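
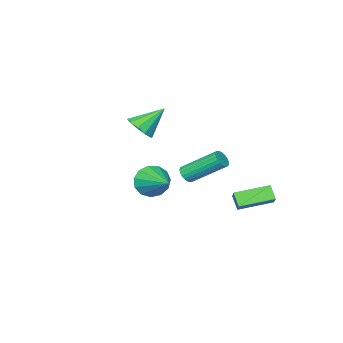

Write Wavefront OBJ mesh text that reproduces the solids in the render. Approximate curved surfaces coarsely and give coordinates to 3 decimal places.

v -3.682 1.961 0.014
v -3.254 2.459 0.569
v -3.477 2.506 -0.632
v -3.049 3.004 -0.077
v -2.171 1.016 -0.303
v -1.743 1.514 0.252
v -1.966 1.561 -0.949
v -1.538 2.059 -0.394
v -1.005 -4.168 2.905
v -0.388 -3.71 3.268
v -2.135 -3.592 4.095
v -0.619 -3.411 2.904
v -0.998 -3.401 2.54
v -1.379 -3.684 2.315
v -1.617 -4.152 2.315
v -1.622 -4.626 2.541
v -1.39 -4.926 2.906
v -1.012 -4.936 3.27
v -0.631 -4.653 3.494
v -0.392 -4.184 3.494
v 2.051 -0.04 1.78
v 2.479 -0.461 2.49
v 2.649 1.72 2.46
v 2.831 -0.43 2.102
v 2.934 -0.276 1.612
v 2.758 -0.047 1.176
v 2.356 0.184 0.93
v 1.858 0.344 0.955
v 1.421 0.382 1.241
v 1.184 0.286 1.698
v 1.222 0.086 2.181
v 1.523 -0.153 2.537
v 1.992 -0.357 2.652
v -1.58 -1.498 0.471
v -1.271 -1.128 0.252
v -2.17 0.389 1.551
v -2.48 0.018 1.769
v -1.449 -1.122 0.122
v -2.348 0.395 1.421
v -1.649 -1.181 0.052
v -2.548 0.336 1.351
v -1.838 -1.295 0.055
v -2.737 0.222 1.353
v -1.982 -1.444 0.129
v -2.881 0.073 1.428
v -2.057 -1.602 0.262
v -2.956 -0.086 1.561
v -2.049 -1.743 0.432
v -2.948 -0.226 1.731
v -1.96 -1.841 0.608
v -2.86 -0.325 1.907
v -1.806 -1.88 0.761
v -2.705 -0.364 2.059
v -1.613 -1.853 0.863
v -2.512 -0.337 2.162
v -1.414 -1.765 0.897
v -2.313 -0.248 2.196
v -1.244 -1.63 0.858
v -2.143 -0.114 2.157
v -1.132 -1.473 0.752
v -2.031 0.044 2.05
v -1.097 -1.32 0.597
v -1.997 0.197 1.896
v -1.147 -1.198 0.42
v -2.046 0.319 1.719
f 2 4 1
f 5 2 1
f 1 4 3
f 3 5 1
f 2 8 4
f 6 2 5
f 6 8 2
f 4 8 3
f 7 5 3
f 3 8 7
f 7 6 5
f 8 6 7
f 10 9 12
f 10 12 11
f 12 9 13
f 12 13 11
f 13 9 14
f 13 14 11
f 14 9 15
f 14 15 11
f 15 9 16
f 15 16 11
f 16 9 17
f 16 17 11
f 17 9 18
f 17 18 11
f 18 9 19
f 18 19 11
f 19 9 20
f 19 20 11
f 20 9 10
f 20 10 11
f 22 21 24
f 22 24 23
f 24 21 25
f 24 25 23
f 25 21 26
f 25 26 23
f 26 21 27
f 26 27 23
f 27 21 28
f 27 28 23
f 28 21 29
f 28 29 23
f 29 21 30
f 29 30 23
f 30 21 31
f 30 31 23
f 31 21 32
f 31 32 23
f 32 21 33
f 32 33 23
f 33 21 22
f 33 22 23
f 35 34 38
f 35 38 36
f 36 38 39
f 36 39 37
f 38 34 40
f 38 40 39
f 39 40 41
f 39 41 37
f 40 34 42
f 40 42 41
f 41 42 43
f 41 43 37
f 42 34 44
f 42 44 43
f 43 44 45
f 43 45 37
f 44 34 46
f 44 46 45
f 45 46 47
f 45 47 37
f 46 34 48
f 46 48 47
f 47 48 49
f 47 49 37
f 48 34 50
f 48 50 49
f 49 50 51
f 49 51 37
f 50 34 52
f 50 52 51
f 51 52 53
f 51 53 37
f 52 34 54
f 52 54 53
f 53 54 55
f 53 55 37
f 54 34 56
f 54 56 55
f 55 56 57
f 55 57 37
f 56 34 58
f 56 58 57
f 57 58 59
f 57 59 37
f 58 34 60
f 58 60 59
f 59 60 61
f 59 61 37
f 60 34 62
f 60 62 61
f 61 62 63
f 61 63 37
f 62 34 64
f 62 64 63
f 63 64 65
f 63 65 37
f 64 34 35
f 64 35 65
f 65 35 36
f 65 36 37



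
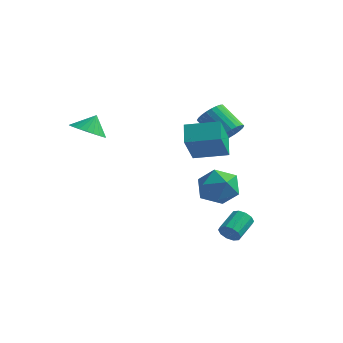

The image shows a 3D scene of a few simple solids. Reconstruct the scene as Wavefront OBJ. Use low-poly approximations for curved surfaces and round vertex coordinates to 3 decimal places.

v 1.271 2.497 0.852
v 1.714 2.247 1.496
v 0.411 2.553 2.511
v -0.031 2.803 1.868
v 1.783 2.559 1.49
v 0.481 2.866 2.505
v 1.774 2.862 1.387
v 0.472 3.169 2.403
v 1.689 3.109 1.203
v 0.386 3.416 2.218
v 1.54 3.263 0.965
v 0.237 3.57 1.981
v 1.35 3.3 0.71
v 0.047 3.607 1.726
v 1.148 3.215 0.477
v -0.154 3.522 1.493
v 0.965 3.021 0.301
v -0.338 3.328 1.317
v 0.829 2.747 0.209
v -0.474 3.053 1.224
v 0.759 2.434 0.215
v -0.543 2.741 1.23
v 0.768 2.131 0.317
v -0.534 2.438 1.333
v 0.854 1.884 0.502
v -0.449 2.191 1.517
v 1.003 1.73 0.739
v -0.3 2.037 1.755
v 1.193 1.693 0.994
v -0.11 2 2.01
v 1.394 1.778 1.227
v 0.092 2.085 2.243
v 1.578 1.972 1.403
v 0.275 2.279 2.419
v -3.417 -3.343 2.33
v -2.774 -2.803 1.864
v -3.223 -2.797 3.23
v -3.088 -2.605 1.811
v -3.452 -2.52 1.838
v -3.81 -2.56 1.939
v -4.109 -2.719 2.1
v -4.302 -2.973 2.296
v -4.36 -3.283 2.497
v -4.275 -3.603 2.673
v -4.059 -3.883 2.796
v -3.745 -4.081 2.849
v -3.382 -4.166 2.823
v -3.023 -4.127 2.721
v -2.725 -3.967 2.561
v -2.532 -3.713 2.365
v -2.473 -3.403 2.164
v -2.558 -3.083 1.988
v 3.065 -1.202 -3.987
v 3.338 -1.428 -3.49
v 3.427 -0.183 -2.975
v 3.155 0.042 -3.473
v 3.606 -1.343 -3.741
v 3.695 -0.098 -3.227
v 3.667 -1.204 -4.087
v 3.756 0.04 -3.572
v 3.499 -1.065 -4.394
v 3.588 0.18 -3.879
v 3.165 -0.978 -4.546
v 3.254 0.266 -4.031
v 2.793 -0.977 -4.485
v 2.882 0.268 -3.97
v 2.525 -1.062 -4.233
v 2.614 0.183 -3.719
v 2.464 -1.2 -3.888
v 2.553 0.044 -3.373
v 2.632 -1.34 -3.581
v 2.721 -0.095 -3.066
v 2.966 -1.426 -3.429
v 3.055 -0.182 -2.914
v 0.803 1.236 -2.73
v 1.89 1.656 -2.498
v 1.13 -0.256 -1.562
v 2.217 0.164 -1.33
v 1.259 0.741 -0.929
v 1.056 1.663 -1.651
v 1.964 -0.263 -2.409
v 1.761 0.659 -3.131
v 2.607 0.73 -2.299
v 2.171 1.35 -1.384
v 0.849 0.05 -2.676
v 0.413 0.67 -1.761
v 0.342 0.242 -0.132
v 0.496 -0.967 1.479
v -0.14 1.133 0.583
v 0.014 -0.076 2.194
v 1.986 0.876 0.186
v 2.14 -0.333 1.797
v 1.504 1.767 0.901
v 1.658 0.558 2.512
f 2 1 5
f 2 5 3
f 3 5 6
f 3 6 4
f 5 1 7
f 5 7 6
f 6 7 8
f 6 8 4
f 7 1 9
f 7 9 8
f 8 9 10
f 8 10 4
f 9 1 11
f 9 11 10
f 10 11 12
f 10 12 4
f 11 1 13
f 11 13 12
f 12 13 14
f 12 14 4
f 13 1 15
f 13 15 14
f 14 15 16
f 14 16 4
f 15 1 17
f 15 17 16
f 16 17 18
f 16 18 4
f 17 1 19
f 17 19 18
f 18 19 20
f 18 20 4
f 19 1 21
f 19 21 20
f 20 21 22
f 20 22 4
f 21 1 23
f 21 23 22
f 22 23 24
f 22 24 4
f 23 1 25
f 23 25 24
f 24 25 26
f 24 26 4
f 25 1 27
f 25 27 26
f 26 27 28
f 26 28 4
f 27 1 29
f 27 29 28
f 28 29 30
f 28 30 4
f 29 1 31
f 29 31 30
f 30 31 32
f 30 32 4
f 31 1 33
f 31 33 32
f 32 33 34
f 32 34 4
f 33 1 2
f 33 2 34
f 34 2 3
f 34 3 4
f 36 35 38
f 36 38 37
f 38 35 39
f 38 39 37
f 39 35 40
f 39 40 37
f 40 35 41
f 40 41 37
f 41 35 42
f 41 42 37
f 42 35 43
f 42 43 37
f 43 35 44
f 43 44 37
f 44 35 45
f 44 45 37
f 45 35 46
f 45 46 37
f 46 35 47
f 46 47 37
f 47 35 48
f 47 48 37
f 48 35 49
f 48 49 37
f 49 35 50
f 49 50 37
f 50 35 51
f 50 51 37
f 51 35 52
f 51 52 37
f 52 35 36
f 52 36 37
f 54 53 57
f 54 57 55
f 55 57 58
f 55 58 56
f 57 53 59
f 57 59 58
f 58 59 60
f 58 60 56
f 59 53 61
f 59 61 60
f 60 61 62
f 60 62 56
f 61 53 63
f 61 63 62
f 62 63 64
f 62 64 56
f 63 53 65
f 63 65 64
f 64 65 66
f 64 66 56
f 65 53 67
f 65 67 66
f 66 67 68
f 66 68 56
f 67 53 69
f 67 69 68
f 68 69 70
f 68 70 56
f 69 53 71
f 69 71 70
f 70 71 72
f 70 72 56
f 71 53 73
f 71 73 72
f 72 73 74
f 72 74 56
f 73 53 54
f 73 54 74
f 74 54 55
f 74 55 56
f 75 86 80
f 75 80 76
f 75 76 82
f 75 82 85
f 75 85 86
f 76 80 84
f 80 86 79
f 86 85 77
f 85 82 81
f 82 76 83
f 78 84 79
f 78 79 77
f 78 77 81
f 78 81 83
f 78 83 84
f 79 84 80
f 77 79 86
f 81 77 85
f 83 81 82
f 84 83 76
f 88 90 87
f 91 88 87
f 87 90 89
f 89 91 87
f 88 94 90
f 92 88 91
f 92 94 88
f 90 94 89
f 93 91 89
f 89 94 93
f 93 92 91
f 94 92 93



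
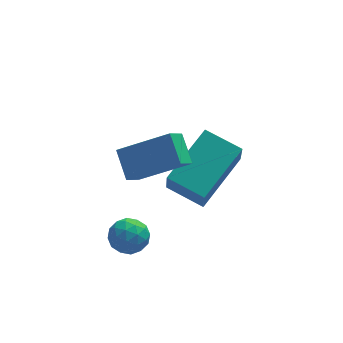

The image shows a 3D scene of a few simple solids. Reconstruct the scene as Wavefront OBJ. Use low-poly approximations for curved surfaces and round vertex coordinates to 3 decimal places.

v -1.466 0.504 0.301
v -1.546 -0.13 1.41
v -0.07 1.878 1.187
v -0.15 1.245 2.296
v -0.45 -0.285 -0.076
v -0.53 -0.918 1.033
v 0.946 1.09 0.81
v 0.866 0.456 1.919
v -3.191 -1.903 0.97
v -2.706 -2.019 1.39
v -3.334 -2.941 0.85
v -2.849 -3.057 1.27
v -3.409 -2.799 1.482
v -3.321 -2.157 1.556
v -2.719 -2.803 0.684
v -2.631 -2.161 0.758
v -2.414 -2.575 1.213
v -2.841 -2.572 1.706
v -3.199 -2.388 0.534
v -3.626 -2.385 1.027
v -2.936 -1.87 1.19
v -3.104 -3.09 1.05
v -3.434 -2.939 1.174
v -3.149 -3.007 1.421
v -3.297 -1.951 1.288
v -3.012 -2.019 1.535
v -3.426 -2.478 1.589
v -3.028 -2.941 0.705
v -2.743 -3.009 0.952
v -2.891 -1.953 0.819
v -2.606 -2.021 1.066
v -2.614 -2.482 0.651
v -2.479 -2.265 1.333
v -2.564 -2.875 1.263
v -2.487 -2.725 0.919
v -2.435 -2.348 0.962
v -2.73 -2.263 1.623
v -2.814 -2.873 1.553
v -3.144 -2.722 1.677
v -3.091 -2.345 1.721
v -2.559 -2.59 1.519
v -3.226 -2.087 0.687
v -3.31 -2.697 0.617
v -2.949 -2.615 0.519
v -2.896 -2.238 0.563
v -3.476 -2.085 0.977
v -3.561 -2.695 0.907
v -3.605 -2.612 1.278
v -3.553 -2.235 1.321
v -3.481 -2.37 0.721
v -2.991 -1.928 3.271
v -1.485 -2.309 4.181
v -3.164 -1.087 3.91
v -1.658 -1.468 4.82
v -2.562 -1.452 2.76
v -1.056 -1.833 3.67
v -2.735 -0.611 3.399
v -1.229 -0.992 4.309
f 2 4 1
f 5 2 1
f 1 4 3
f 3 5 1
f 2 8 4
f 6 2 5
f 6 8 2
f 4 8 3
f 7 5 3
f 3 8 7
f 7 6 5
f 8 6 7
f 9 46 25
f 46 20 49
f 25 49 14
f 46 49 25
f 9 25 21
f 25 14 26
f 21 26 10
f 25 26 21
f 9 21 30
f 21 10 31
f 30 31 16
f 21 31 30
f 9 30 42
f 30 16 45
f 42 45 19
f 30 45 42
f 9 42 46
f 42 19 50
f 46 50 20
f 42 50 46
f 10 26 37
f 26 14 40
f 37 40 18
f 26 40 37
f 14 49 27
f 49 20 48
f 27 48 13
f 49 48 27
f 20 50 47
f 50 19 43
f 47 43 11
f 50 43 47
f 19 45 44
f 45 16 32
f 44 32 15
f 45 32 44
f 16 31 36
f 31 10 33
f 36 33 17
f 31 33 36
f 12 38 24
f 38 18 39
f 24 39 13
f 38 39 24
f 12 24 22
f 24 13 23
f 22 23 11
f 24 23 22
f 12 22 29
f 22 11 28
f 29 28 15
f 22 28 29
f 12 29 34
f 29 15 35
f 34 35 17
f 29 35 34
f 12 34 38
f 34 17 41
f 38 41 18
f 34 41 38
f 13 39 27
f 39 18 40
f 27 40 14
f 39 40 27
f 11 23 47
f 23 13 48
f 47 48 20
f 23 48 47
f 15 28 44
f 28 11 43
f 44 43 19
f 28 43 44
f 17 35 36
f 35 15 32
f 36 32 16
f 35 32 36
f 18 41 37
f 41 17 33
f 37 33 10
f 41 33 37
f 52 54 51
f 55 52 51
f 51 54 53
f 53 55 51
f 52 58 54
f 56 52 55
f 56 58 52
f 54 58 53
f 57 55 53
f 53 58 57
f 57 56 55
f 58 56 57



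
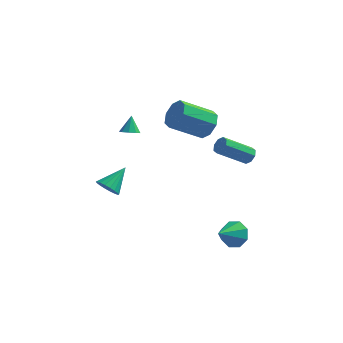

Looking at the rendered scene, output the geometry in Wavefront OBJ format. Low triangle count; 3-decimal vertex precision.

v 3.056 1.628 1.525
v 3.451 1.327 1.783
v 2.059 0.49 2.934
v 1.664 0.792 2.675
v 3.381 1.704 1.974
v 1.99 0.868 3.124
v 3.121 2.037 1.902
v 1.73 1.201 3.052
v 2.823 2.131 1.608
v 1.431 1.294 2.759
v 2.661 1.93 1.266
v 1.269 1.093 2.417
v 2.73 1.552 1.076
v 1.339 0.716 2.226
v 2.99 1.219 1.148
v 1.599 0.383 2.298
v 3.289 1.126 1.441
v 1.897 0.289 2.592
v -4.301 -0.149 -1.234
v -3.748 -0.623 -1.015
v -3.639 1.069 -0.266
v -3.617 -0.476 -1.29
v -3.621 -0.264 -1.554
v -3.76 -0.029 -1.754
v -4.005 0.182 -1.851
v -4.31 0.327 -1.826
v -4.612 0.378 -1.684
v -4.853 0.325 -1.453
v -4.984 0.178 -1.178
v -4.98 -0.034 -0.914
v -4.842 -0.268 -0.714
v -4.596 -0.479 -0.616
v -4.292 -0.625 -0.641
v -3.989 -0.676 -0.784
v 0.634 2.186 3.211
v 1.163 2.25 3.998
v -0.426 1.379 5.136
v -0.954 1.314 4.349
v 0.757 2.843 3.886
v -0.832 1.972 5.024
v 0.28 3.051 3.378
v -1.309 2.18 4.517
v 0.01 2.752 2.773
v -1.579 1.881 3.911
v 0.106 2.121 2.424
v -1.483 1.25 3.562
v 0.512 1.528 2.536
v -1.077 0.657 3.674
v 0.989 1.32 3.043
v -0.6 0.449 4.182
v 1.259 1.619 3.649
v -0.33 0.748 4.787
v 3.108 -1.772 -2.352
v 3.539 -2.347 -2.86
v 2.512 -2.928 -1.548
v 3.898 -2.158 -2.323
v 3.794 -1.743 -1.803
v 3.289 -1.344 -1.605
v 2.677 -1.196 -1.845
v 2.318 -1.385 -2.382
v 2.422 -1.801 -2.902
v 2.927 -2.199 -3.1
v -3.794 2.511 1.608
v -3.331 2.835 1.438
v -3.866 3.109 2.552
v -3.673 3.003 1.306
v -4.071 2.942 1.314
v -4.34 2.678 1.46
v -4.353 2.337 1.675
v -4.105 2.077 1.858
v -3.711 2.021 1.924
v -3.356 2.194 1.842
v -3.205 2.515 1.65
f 2 1 5
f 2 5 3
f 3 5 6
f 3 6 4
f 5 1 7
f 5 7 6
f 6 7 8
f 6 8 4
f 7 1 9
f 7 9 8
f 8 9 10
f 8 10 4
f 9 1 11
f 9 11 10
f 10 11 12
f 10 12 4
f 11 1 13
f 11 13 12
f 12 13 14
f 12 14 4
f 13 1 15
f 13 15 14
f 14 15 16
f 14 16 4
f 15 1 17
f 15 17 16
f 16 17 18
f 16 18 4
f 17 1 2
f 17 2 18
f 18 2 3
f 18 3 4
f 20 19 22
f 20 22 21
f 22 19 23
f 22 23 21
f 23 19 24
f 23 24 21
f 24 19 25
f 24 25 21
f 25 19 26
f 25 26 21
f 26 19 27
f 26 27 21
f 27 19 28
f 27 28 21
f 28 19 29
f 28 29 21
f 29 19 30
f 29 30 21
f 30 19 31
f 30 31 21
f 31 19 32
f 31 32 21
f 32 19 33
f 32 33 21
f 33 19 34
f 33 34 21
f 34 19 20
f 34 20 21
f 36 35 39
f 36 39 37
f 37 39 40
f 37 40 38
f 39 35 41
f 39 41 40
f 40 41 42
f 40 42 38
f 41 35 43
f 41 43 42
f 42 43 44
f 42 44 38
f 43 35 45
f 43 45 44
f 44 45 46
f 44 46 38
f 45 35 47
f 45 47 46
f 46 47 48
f 46 48 38
f 47 35 49
f 47 49 48
f 48 49 50
f 48 50 38
f 49 35 51
f 49 51 50
f 50 51 52
f 50 52 38
f 51 35 36
f 51 36 52
f 52 36 37
f 52 37 38
f 54 53 56
f 54 56 55
f 56 53 57
f 56 57 55
f 57 53 58
f 57 58 55
f 58 53 59
f 58 59 55
f 59 53 60
f 59 60 55
f 60 53 61
f 60 61 55
f 61 53 62
f 61 62 55
f 62 53 54
f 62 54 55
f 64 63 66
f 64 66 65
f 66 63 67
f 66 67 65
f 67 63 68
f 67 68 65
f 68 63 69
f 68 69 65
f 69 63 70
f 69 70 65
f 70 63 71
f 70 71 65
f 71 63 72
f 71 72 65
f 72 63 73
f 72 73 65
f 73 63 64
f 73 64 65



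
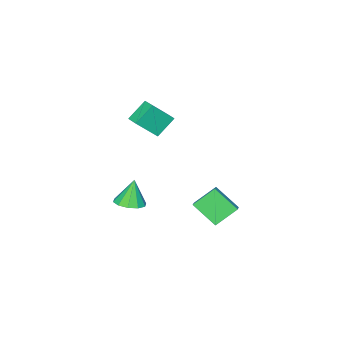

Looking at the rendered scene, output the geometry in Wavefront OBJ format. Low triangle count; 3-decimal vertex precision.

v 0.464 -0.933 1.804
v -0.659 -0.698 2.875
v 0.829 0.014 1.978
v -0.294 0.25 3.049
v 1.554 -1.59 3.091
v 0.431 -1.354 4.162
v 1.919 -0.642 3.265
v 0.796 -0.407 4.336
v -0.869 1.268 -3.98
v -2.047 1.908 -2.902
v -1.189 2.749 -5.208
v -2.367 3.388 -4.13
v -0.173 1.792 -3.53
v -1.351 2.431 -2.452
v -0.493 3.272 -4.758
v -1.671 3.912 -3.68
v 2.051 -1.087 -3.596
v 2.993 -1.075 -3.327
v 1.569 -1.153 -1.904
v 2.8 -0.501 -3.359
v 2.321 -0.152 -3.482
v 1.739 -0.159 -3.648
v 1.276 -0.521 -3.794
v 1.109 -1.099 -3.865
v 1.301 -1.672 -3.832
v 1.781 -2.022 -3.709
v 2.363 -2.014 -3.543
v 2.826 -1.653 -3.397
f 2 4 1
f 5 2 1
f 1 4 3
f 3 5 1
f 2 8 4
f 6 2 5
f 6 8 2
f 4 8 3
f 7 5 3
f 3 8 7
f 7 6 5
f 8 6 7
f 10 12 9
f 13 10 9
f 9 12 11
f 11 13 9
f 10 16 12
f 14 10 13
f 14 16 10
f 12 16 11
f 15 13 11
f 11 16 15
f 15 14 13
f 16 14 15
f 18 17 20
f 18 20 19
f 20 17 21
f 20 21 19
f 21 17 22
f 21 22 19
f 22 17 23
f 22 23 19
f 23 17 24
f 23 24 19
f 24 17 25
f 24 25 19
f 25 17 26
f 25 26 19
f 26 17 27
f 26 27 19
f 27 17 28
f 27 28 19
f 28 17 18
f 28 18 19



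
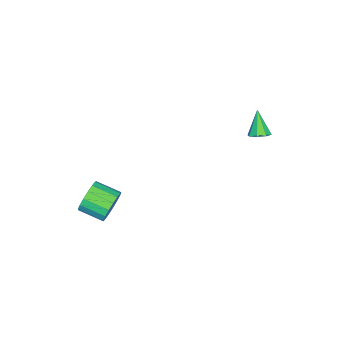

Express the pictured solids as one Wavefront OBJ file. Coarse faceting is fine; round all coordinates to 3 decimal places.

v 3.431 -2.192 -0.264
v 3.838 -1.922 0.528
v 3.915 -3.238 0.936
v 3.509 -3.508 0.144
v 3.403 -1.918 0.624
v 3.48 -3.234 1.032
v 2.975 -1.976 0.517
v 3.052 -3.292 0.925
v 2.651 -2.084 0.231
v 2.729 -3.4 0.639
v 2.507 -2.217 -0.169
v 2.584 -3.533 0.24
v 2.574 -2.344 -0.59
v 2.651 -3.659 -0.182
v 2.837 -2.436 -0.937
v 2.914 -3.752 -0.528
v 3.237 -2.472 -1.129
v 3.314 -3.788 -0.721
v 3.681 -2.444 -1.124
v 3.758 -3.76 -0.715
v 4.068 -2.359 -0.921
v 4.145 -3.674 -0.513
v 4.309 -2.235 -0.568
v 4.387 -3.551 -0.16
v 4.349 -2.101 -0.145
v 4.427 -3.417 0.263
v 4.179 -1.989 0.25
v 4.256 -3.304 0.658
v -3.09 2.729 1.803
v -2.615 2.369 1.932
v -3.77 2.291 3.077
v -2.566 2.799 2.107
v -2.823 3.189 2.103
v -3.237 3.309 1.923
v -3.565 3.09 1.673
v -3.614 2.659 1.499
v -3.356 2.27 1.502
v -2.942 2.15 1.682
f 2 1 5
f 2 5 3
f 3 5 6
f 3 6 4
f 5 1 7
f 5 7 6
f 6 7 8
f 6 8 4
f 7 1 9
f 7 9 8
f 8 9 10
f 8 10 4
f 9 1 11
f 9 11 10
f 10 11 12
f 10 12 4
f 11 1 13
f 11 13 12
f 12 13 14
f 12 14 4
f 13 1 15
f 13 15 14
f 14 15 16
f 14 16 4
f 15 1 17
f 15 17 16
f 16 17 18
f 16 18 4
f 17 1 19
f 17 19 18
f 18 19 20
f 18 20 4
f 19 1 21
f 19 21 20
f 20 21 22
f 20 22 4
f 21 1 23
f 21 23 22
f 22 23 24
f 22 24 4
f 23 1 25
f 23 25 24
f 24 25 26
f 24 26 4
f 25 1 27
f 25 27 26
f 26 27 28
f 26 28 4
f 27 1 2
f 27 2 28
f 28 2 3
f 28 3 4
f 30 29 32
f 30 32 31
f 32 29 33
f 32 33 31
f 33 29 34
f 33 34 31
f 34 29 35
f 34 35 31
f 35 29 36
f 35 36 31
f 36 29 37
f 36 37 31
f 37 29 38
f 37 38 31
f 38 29 30
f 38 30 31



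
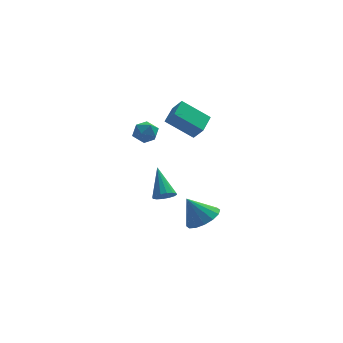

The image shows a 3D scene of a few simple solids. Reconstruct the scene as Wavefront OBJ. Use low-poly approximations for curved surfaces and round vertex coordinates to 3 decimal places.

v -0.462 -3.021 -1.297
v -0.208 -2.632 -1.677
v -0.638 -1.719 -0.083
v -0.512 -2.617 -1.738
v -0.803 -2.71 -1.681
v -1.002 -2.887 -1.52
v -1.056 -3.099 -1.301
v -0.951 -3.291 -1.08
v -0.715 -3.41 -0.917
v -0.411 -3.425 -0.857
v -0.12 -3.332 -0.914
v 0.079 -3.156 -1.074
v 0.133 -2.943 -1.294
v 0.028 -2.752 -1.515
v 1.425 -2.736 -3.171
v 2.09 -3.197 -2.674
v 0.655 -2.484 -1.909
v 2.237 -2.727 -2.678
v 2.166 -2.26 -2.814
v 1.896 -1.921 -3.046
v 1.501 -1.799 -3.312
v 1.084 -1.929 -3.54
v 0.76 -2.275 -3.669
v 0.613 -2.744 -3.665
v 0.684 -3.211 -3.528
v 0.953 -3.551 -3.296
v 1.349 -3.672 -3.031
v 1.765 -3.543 -2.803
v -1.482 -2.145 2.163
v -1.012 -1.793 2.532
v -1.528 -2.927 2.968
v -1.058 -2.575 3.337
v -1.696 -2.317 3.252
v -1.668 -1.834 2.755
v -0.872 -2.886 2.745
v -0.844 -2.403 2.248
v -0.635 -2.251 2.892
v -1.144 -1.899 3.205
v -1.396 -2.821 2.295
v -1.905 -2.469 2.608
v -0.34 -2.162 3.293
v 0.055 -2.539 3.957
v 0.171 -1.126 3.577
v 0.566 -1.503 4.242
v 0.974 -2.537 2.298
v 1.369 -2.914 2.963
v 1.485 -1.501 2.583
v 1.88 -1.878 3.247
f 2 1 4
f 2 4 3
f 4 1 5
f 4 5 3
f 5 1 6
f 5 6 3
f 6 1 7
f 6 7 3
f 7 1 8
f 7 8 3
f 8 1 9
f 8 9 3
f 9 1 10
f 9 10 3
f 10 1 11
f 10 11 3
f 11 1 12
f 11 12 3
f 12 1 13
f 12 13 3
f 13 1 14
f 13 14 3
f 14 1 2
f 14 2 3
f 16 15 18
f 16 18 17
f 18 15 19
f 18 19 17
f 19 15 20
f 19 20 17
f 20 15 21
f 20 21 17
f 21 15 22
f 21 22 17
f 22 15 23
f 22 23 17
f 23 15 24
f 23 24 17
f 24 15 25
f 24 25 17
f 25 15 26
f 25 26 17
f 26 15 27
f 26 27 17
f 27 15 28
f 27 28 17
f 28 15 16
f 28 16 17
f 29 40 34
f 29 34 30
f 29 30 36
f 29 36 39
f 29 39 40
f 30 34 38
f 34 40 33
f 40 39 31
f 39 36 35
f 36 30 37
f 32 38 33
f 32 33 31
f 32 31 35
f 32 35 37
f 32 37 38
f 33 38 34
f 31 33 40
f 35 31 39
f 37 35 36
f 38 37 30
f 42 44 41
f 45 42 41
f 41 44 43
f 43 45 41
f 42 48 44
f 46 42 45
f 46 48 42
f 44 48 43
f 47 45 43
f 43 48 47
f 47 46 45
f 48 46 47



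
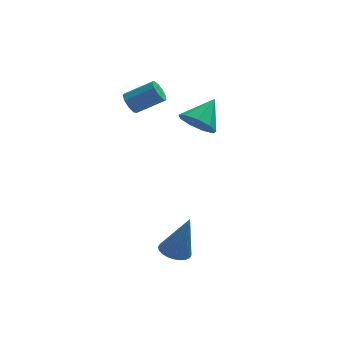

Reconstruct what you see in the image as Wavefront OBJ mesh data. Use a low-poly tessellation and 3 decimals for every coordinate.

v 0.684 1.739 1.946
v 0.976 1.893 1.469
v 2.228 1.835 2.218
v 1.936 1.681 2.694
v 0.869 2.216 1.673
v 2.121 2.158 2.421
v 0.676 2.316 2.004
v 1.928 2.258 2.753
v 0.486 2.146 2.309
v 1.738 2.088 3.057
v 0.389 1.785 2.443
v 1.641 1.727 3.191
v 0.43 1.403 2.345
v 1.682 1.345 3.093
v 0.59 1.178 2.06
v 1.842 1.12 2.808
v 0.794 1.215 1.721
v 2.046 1.158 2.47
v 0.946 1.498 1.488
v 2.198 1.44 2.237
v 2 -3.936 -3.376
v 2.366 -3.342 -3.505
v 2.62 -3.904 -1.464
v 2.121 -3.239 -3.427
v 1.858 -3.242 -3.342
v 1.616 -3.35 -3.261
v 1.433 -3.548 -3.198
v 1.335 -3.805 -3.162
v 1.339 -4.082 -3.159
v 1.444 -4.337 -3.188
v 1.633 -4.531 -3.247
v 1.878 -4.634 -3.324
v 2.142 -4.631 -3.41
v 2.383 -4.523 -3.49
v 2.567 -4.325 -3.553
v 2.664 -4.068 -3.589
v 2.66 -3.791 -3.593
v 2.555 -3.536 -3.563
v 3.441 0.768 1.1
v 3.745 1.211 0.354
v 4.299 1.692 2
v 3.222 1.487 0.569
v 2.802 1.426 1.033
v 2.68 1.057 1.528
v 2.914 0.553 1.823
v 3.395 0.149 1.779
v 3.897 0.035 1.418
v 4.186 0.263 0.907
v 4.126 0.728 0.487
f 2 1 5
f 2 5 3
f 3 5 6
f 3 6 4
f 5 1 7
f 5 7 6
f 6 7 8
f 6 8 4
f 7 1 9
f 7 9 8
f 8 9 10
f 8 10 4
f 9 1 11
f 9 11 10
f 10 11 12
f 10 12 4
f 11 1 13
f 11 13 12
f 12 13 14
f 12 14 4
f 13 1 15
f 13 15 14
f 14 15 16
f 14 16 4
f 15 1 17
f 15 17 16
f 16 17 18
f 16 18 4
f 17 1 19
f 17 19 18
f 18 19 20
f 18 20 4
f 19 1 2
f 19 2 20
f 20 2 3
f 20 3 4
f 22 21 24
f 22 24 23
f 24 21 25
f 24 25 23
f 25 21 26
f 25 26 23
f 26 21 27
f 26 27 23
f 27 21 28
f 27 28 23
f 28 21 29
f 28 29 23
f 29 21 30
f 29 30 23
f 30 21 31
f 30 31 23
f 31 21 32
f 31 32 23
f 32 21 33
f 32 33 23
f 33 21 34
f 33 34 23
f 34 21 35
f 34 35 23
f 35 21 36
f 35 36 23
f 36 21 37
f 36 37 23
f 37 21 38
f 37 38 23
f 38 21 22
f 38 22 23
f 40 39 42
f 40 42 41
f 42 39 43
f 42 43 41
f 43 39 44
f 43 44 41
f 44 39 45
f 44 45 41
f 45 39 46
f 45 46 41
f 46 39 47
f 46 47 41
f 47 39 48
f 47 48 41
f 48 39 49
f 48 49 41
f 49 39 40
f 49 40 41



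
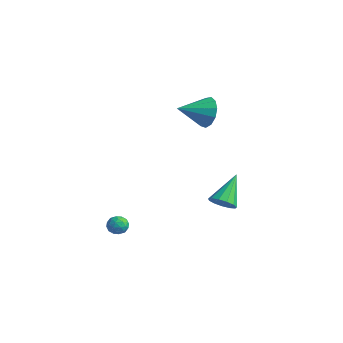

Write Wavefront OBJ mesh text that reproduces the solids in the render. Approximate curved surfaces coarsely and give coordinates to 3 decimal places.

v -0.281 3.029 -4.376
v 0.357 2.797 -3.898
v -0.859 4.511 -2.884
v 0.517 3.138 -4.175
v 0.423 3.445 -4.516
v 0.106 3.62 -4.812
v -0.334 3.607 -4.97
v -0.757 3.411 -4.939
v -1.03 3.093 -4.729
v -1.064 2.756 -4.407
v -0.851 2.505 -4.075
v -0.456 2.421 -3.839
v -0.006 2.53 -3.773
v -0.833 2.38 2.581
v -0.42 1.938 1.723
v -1.347 0.74 3.179
v 0.011 1.951 2.128
v 0.174 2.1 2.677
v 0.017 2.338 3.195
v -0.41 2.59 3.518
v -0.972 2.775 3.544
v -1.489 2.834 3.264
v -1.799 2.75 2.766
v -1.802 2.548 2.21
v -1.497 2.293 1.772
v -0.982 2.065 1.59
v -0.427 -3.276 -4.072
v -0.148 -3.62 -3.623
v -1.292 -3.8 -3.937
v -1.013 -4.144 -3.488
v -1.137 -3.534 -3.386
v -0.602 -3.21 -3.47
v -0.838 -4.21 -4.09
v -0.303 -3.886 -4.174
v -0.402 -4.197 -3.634
v -0.587 -3.779 -3.199
v -0.853 -3.641 -4.361
v -1.038 -3.223 -3.926
v -0.211 -3.402 -3.86
v -1.229 -4.018 -3.7
v -1.301 -3.659 -3.641
v -1.138 -3.862 -3.377
v -0.478 -3.161 -3.77
v -0.315 -3.363 -3.506
v -0.896 -3.312 -3.367
v -1.125 -4.057 -4.054
v -0.962 -4.259 -3.79
v -0.302 -3.558 -4.183
v -0.139 -3.761 -3.919
v -0.544 -4.108 -4.193
v -0.197 -3.943 -3.602
v -0.706 -4.252 -3.522
v -0.602 -4.29 -3.876
v -0.288 -4.1 -3.925
v -0.306 -3.698 -3.346
v -0.814 -4.006 -3.267
v -0.887 -3.647 -3.207
v -0.573 -3.457 -3.256
v -0.455 -4.037 -3.353
v -0.626 -3.414 -4.293
v -1.134 -3.722 -4.214
v -0.867 -3.963 -4.304
v -0.553 -3.773 -4.353
v -0.734 -3.168 -4.038
v -1.243 -3.477 -3.958
v -1.152 -3.32 -3.635
v -0.838 -3.13 -3.684
v -0.985 -3.383 -4.207
f 2 1 4
f 2 4 3
f 4 1 5
f 4 5 3
f 5 1 6
f 5 6 3
f 6 1 7
f 6 7 3
f 7 1 8
f 7 8 3
f 8 1 9
f 8 9 3
f 9 1 10
f 9 10 3
f 10 1 11
f 10 11 3
f 11 1 12
f 11 12 3
f 12 1 13
f 12 13 3
f 13 1 2
f 13 2 3
f 15 14 17
f 15 17 16
f 17 14 18
f 17 18 16
f 18 14 19
f 18 19 16
f 19 14 20
f 19 20 16
f 20 14 21
f 20 21 16
f 21 14 22
f 21 22 16
f 22 14 23
f 22 23 16
f 23 14 24
f 23 24 16
f 24 14 25
f 24 25 16
f 25 14 26
f 25 26 16
f 26 14 15
f 26 15 16
f 27 64 43
f 64 38 67
f 43 67 32
f 64 67 43
f 27 43 39
f 43 32 44
f 39 44 28
f 43 44 39
f 27 39 48
f 39 28 49
f 48 49 34
f 39 49 48
f 27 48 60
f 48 34 63
f 60 63 37
f 48 63 60
f 27 60 64
f 60 37 68
f 64 68 38
f 60 68 64
f 28 44 55
f 44 32 58
f 55 58 36
f 44 58 55
f 32 67 45
f 67 38 66
f 45 66 31
f 67 66 45
f 38 68 65
f 68 37 61
f 65 61 29
f 68 61 65
f 37 63 62
f 63 34 50
f 62 50 33
f 63 50 62
f 34 49 54
f 49 28 51
f 54 51 35
f 49 51 54
f 30 56 42
f 56 36 57
f 42 57 31
f 56 57 42
f 30 42 40
f 42 31 41
f 40 41 29
f 42 41 40
f 30 40 47
f 40 29 46
f 47 46 33
f 40 46 47
f 30 47 52
f 47 33 53
f 52 53 35
f 47 53 52
f 30 52 56
f 52 35 59
f 56 59 36
f 52 59 56
f 31 57 45
f 57 36 58
f 45 58 32
f 57 58 45
f 29 41 65
f 41 31 66
f 65 66 38
f 41 66 65
f 33 46 62
f 46 29 61
f 62 61 37
f 46 61 62
f 35 53 54
f 53 33 50
f 54 50 34
f 53 50 54
f 36 59 55
f 59 35 51
f 55 51 28
f 59 51 55



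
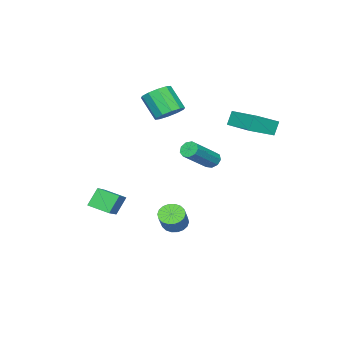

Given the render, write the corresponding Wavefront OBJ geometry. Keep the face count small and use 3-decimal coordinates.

v -4.293 3.389 1.954
v -4.648 3.445 2.801
v -3.585 5.142 2.135
v -3.939 5.198 2.982
v -2.901 2.762 2.578
v -3.255 2.818 3.425
v -2.192 4.515 2.759
v -2.547 4.571 3.606
v -0.884 3.202 0.86
v -0.597 3.051 0.441
v 1.11 2.846 1.68
v 0.824 2.998 2.1
v -0.581 3.411 0.478
v 1.126 3.206 1.718
v -0.707 3.673 0.694
v 1.001 3.469 1.934
v -0.915 3.716 0.988
v 0.792 3.511 2.228
v -1.109 3.518 1.222
v 0.599 3.313 2.462
v -1.197 3.172 1.287
v 0.511 2.967 2.526
v -1.139 2.84 1.152
v 0.569 2.636 2.391
v -0.961 2.678 0.88
v 0.746 2.474 2.12
v -0.747 2.761 0.6
v 0.96 2.557 1.839
v 0.877 -2.134 -1.909
v 2.518 -1.34 -1.018
v 0.553 -1.033 -2.294
v 2.195 -0.239 -1.402
v 1.505 -2.301 -2.918
v 3.147 -1.507 -2.026
v 1.182 -1.2 -3.302
v 2.823 -0.406 -2.411
v -0.404 1.311 -3.797
v 0.092 0.873 -4.054
v 0.94 1.25 -3.06
v 0.444 1.689 -2.803
v 0.151 1.143 -4.207
v 0.999 1.52 -3.213
v 0.1 1.446 -4.278
v 0.948 1.824 -3.285
v -0.051 1.723 -4.255
v 0.797 2.101 -3.261
v -0.272 1.918 -4.141
v 0.577 2.296 -3.147
v -0.518 1.993 -3.958
v 0.33 2.371 -2.964
v -0.743 1.933 -3.744
v 0.105 2.31 -2.75
v -0.9 1.75 -3.54
v -0.052 2.127 -2.546
v -0.959 1.48 -3.387
v -0.111 1.857 -2.393
v -0.908 1.176 -3.315
v -0.06 1.554 -2.322
v -0.757 0.899 -3.339
v 0.091 1.277 -2.345
v -0.537 0.704 -3.453
v 0.312 1.082 -2.459
v -0.29 0.629 -3.636
v 0.558 1.007 -2.642
v -0.065 0.69 -3.85
v 0.783 1.067 -2.856
v -3.564 -1.219 2.305
v -2.717 -1.097 2.512
v -2.89 -2.119 3.821
v -3.736 -2.241 3.615
v -3.009 -0.718 2.769
v -3.182 -1.739 4.079
v -3.513 -0.53 2.85
v -3.686 -1.551 4.159
v -4.037 -0.605 2.722
v -4.209 -1.627 4.032
v -4.379 -0.915 2.435
v -4.552 -1.937 3.745
v -4.41 -1.341 2.099
v -4.583 -2.363 3.408
v -4.118 -1.721 1.841
v -4.291 -2.742 3.151
v -3.614 -1.909 1.761
v -3.787 -2.93 3.07
v -3.091 -1.833 1.888
v -3.263 -2.855 3.198
v -2.748 -1.523 2.175
v -2.921 -2.545 3.485
f 2 4 1
f 5 2 1
f 1 4 3
f 3 5 1
f 2 8 4
f 6 2 5
f 6 8 2
f 4 8 3
f 7 5 3
f 3 8 7
f 7 6 5
f 8 6 7
f 10 9 13
f 10 13 11
f 11 13 14
f 11 14 12
f 13 9 15
f 13 15 14
f 14 15 16
f 14 16 12
f 15 9 17
f 15 17 16
f 16 17 18
f 16 18 12
f 17 9 19
f 17 19 18
f 18 19 20
f 18 20 12
f 19 9 21
f 19 21 20
f 20 21 22
f 20 22 12
f 21 9 23
f 21 23 22
f 22 23 24
f 22 24 12
f 23 9 25
f 23 25 24
f 24 25 26
f 24 26 12
f 25 9 27
f 25 27 26
f 26 27 28
f 26 28 12
f 27 9 10
f 27 10 28
f 28 10 11
f 28 11 12
f 30 32 29
f 33 30 29
f 29 32 31
f 31 33 29
f 30 36 32
f 34 30 33
f 34 36 30
f 32 36 31
f 35 33 31
f 31 36 35
f 35 34 33
f 36 34 35
f 38 37 41
f 38 41 39
f 39 41 42
f 39 42 40
f 41 37 43
f 41 43 42
f 42 43 44
f 42 44 40
f 43 37 45
f 43 45 44
f 44 45 46
f 44 46 40
f 45 37 47
f 45 47 46
f 46 47 48
f 46 48 40
f 47 37 49
f 47 49 48
f 48 49 50
f 48 50 40
f 49 37 51
f 49 51 50
f 50 51 52
f 50 52 40
f 51 37 53
f 51 53 52
f 52 53 54
f 52 54 40
f 53 37 55
f 53 55 54
f 54 55 56
f 54 56 40
f 55 37 57
f 55 57 56
f 56 57 58
f 56 58 40
f 57 37 59
f 57 59 58
f 58 59 60
f 58 60 40
f 59 37 61
f 59 61 60
f 60 61 62
f 60 62 40
f 61 37 63
f 61 63 62
f 62 63 64
f 62 64 40
f 63 37 65
f 63 65 64
f 64 65 66
f 64 66 40
f 65 37 38
f 65 38 66
f 66 38 39
f 66 39 40
f 68 67 71
f 68 71 69
f 69 71 72
f 69 72 70
f 71 67 73
f 71 73 72
f 72 73 74
f 72 74 70
f 73 67 75
f 73 75 74
f 74 75 76
f 74 76 70
f 75 67 77
f 75 77 76
f 76 77 78
f 76 78 70
f 77 67 79
f 77 79 78
f 78 79 80
f 78 80 70
f 79 67 81
f 79 81 80
f 80 81 82
f 80 82 70
f 81 67 83
f 81 83 82
f 82 83 84
f 82 84 70
f 83 67 85
f 83 85 84
f 84 85 86
f 84 86 70
f 85 67 87
f 85 87 86
f 86 87 88
f 86 88 70
f 87 67 68
f 87 68 88
f 88 68 69
f 88 69 70



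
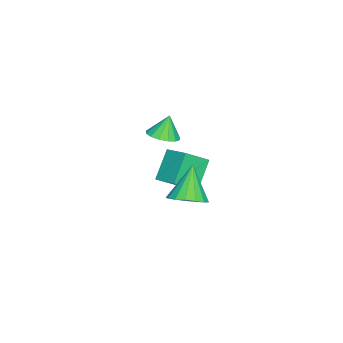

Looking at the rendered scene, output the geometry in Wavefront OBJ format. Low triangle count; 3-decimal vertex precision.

v 4.373 3.868 0.112
v 5.103 4.004 0.62
v 3.367 3.752 1.588
v 4.952 4.401 0.548
v 4.668 4.676 0.376
v 4.317 4.765 0.144
v 3.978 4.649 -0.096
v 3.73 4.354 -0.288
v 3.629 3.947 -0.389
v 3.699 3.523 -0.374
v 3.923 3.177 -0.249
v 4.25 2.989 -0.041
v 4.605 3.003 0.203
v 4.907 3.215 0.425
v 5.087 3.576 0.576
v -1.306 0.798 -0.405
v -0.635 0.472 -0.115
v -1.694 0.982 0.705
v -0.55 0.876 -0.153
v -0.668 1.258 -0.258
v -0.957 1.518 -0.402
v -1.339 1.584 -0.547
v -1.712 1.44 -0.654
v -1.977 1.123 -0.694
v -2.061 0.72 -0.656
v -1.943 0.337 -0.551
v -1.654 0.078 -0.407
v -1.272 0.011 -0.262
v -0.899 0.155 -0.155
v 0.825 2.285 -1.94
v 1.608 1.476 -1.143
v -0.277 2.434 -0.707
v 0.507 1.624 0.09
v 1.473 3.356 -1.49
v 2.257 2.546 -0.693
v 0.372 3.504 -0.257
v 1.155 2.695 0.54
f 2 1 4
f 2 4 3
f 4 1 5
f 4 5 3
f 5 1 6
f 5 6 3
f 6 1 7
f 6 7 3
f 7 1 8
f 7 8 3
f 8 1 9
f 8 9 3
f 9 1 10
f 9 10 3
f 10 1 11
f 10 11 3
f 11 1 12
f 11 12 3
f 12 1 13
f 12 13 3
f 13 1 14
f 13 14 3
f 14 1 15
f 14 15 3
f 15 1 2
f 15 2 3
f 17 16 19
f 17 19 18
f 19 16 20
f 19 20 18
f 20 16 21
f 20 21 18
f 21 16 22
f 21 22 18
f 22 16 23
f 22 23 18
f 23 16 24
f 23 24 18
f 24 16 25
f 24 25 18
f 25 16 26
f 25 26 18
f 26 16 27
f 26 27 18
f 27 16 28
f 27 28 18
f 28 16 29
f 28 29 18
f 29 16 17
f 29 17 18
f 31 33 30
f 34 31 30
f 30 33 32
f 32 34 30
f 31 37 33
f 35 31 34
f 35 37 31
f 33 37 32
f 36 34 32
f 32 37 36
f 36 35 34
f 37 35 36



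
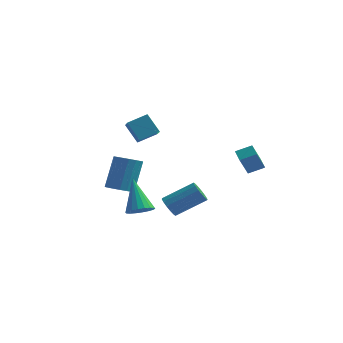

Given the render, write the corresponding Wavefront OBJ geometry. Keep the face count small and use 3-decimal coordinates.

v -1.303 0.621 -3.519
v -0.959 0.718 -4.097
v 0.527 1.516 -3.079
v 0.183 1.419 -2.501
v -1.147 1.012 -4.053
v 0.339 1.81 -3.035
v -1.377 1.202 -3.866
v 0.109 1.999 -2.847
v -1.587 1.235 -3.585
v -0.101 2.033 -2.567
v -1.721 1.104 -3.287
v -0.235 1.902 -2.269
v -1.743 0.844 -3.051
v -0.257 1.642 -2.033
v -1.647 0.524 -2.941
v -0.161 1.322 -1.923
v -1.459 0.23 -2.985
v 0.027 1.028 -1.967
v -1.229 0.041 -3.173
v 0.257 0.838 -2.154
v -1.019 0.007 -3.453
v 0.467 0.805 -2.435
v -0.885 0.138 -3.751
v 0.601 0.936 -2.733
v -0.863 0.398 -3.987
v 0.623 1.196 -2.969
v 2.769 1.299 -0.725
v 2.486 0.667 0.492
v 2.333 1.983 -0.471
v 2.05 1.351 0.746
v 3.57 1.669 -0.346
v 3.287 1.037 0.871
v 3.134 2.353 -0.092
v 2.851 1.721 1.125
v -1.592 -3.045 -2.018
v -0.887 -2.962 -1.747
v -2.368 -1.975 -0.322
v -0.926 -2.686 -1.939
v -1.098 -2.482 -2.147
v -1.367 -2.389 -2.329
v -1.681 -2.426 -2.449
v -1.978 -2.585 -2.484
v -2.197 -2.836 -2.427
v -2.297 -3.128 -2.288
v -2.257 -3.403 -2.096
v -2.086 -3.608 -1.889
v -1.816 -3.701 -1.707
v -1.502 -3.664 -1.586
v -1.206 -3.504 -1.551
v -0.986 -3.254 -1.609
v -3.742 -0.163 -2.211
v -3.142 0.267 -2.493
v -2.978 1.233 -0.671
v -3.578 0.803 -0.389
v -3.448 0.473 -2.576
v -3.284 1.44 -0.753
v -3.821 0.534 -2.574
v -3.657 1.501 -0.751
v -4.176 0.435 -2.49
v -4.012 1.402 -0.667
v -4.432 0.199 -2.342
v -4.268 1.166 -0.519
v -4.529 -0.12 -2.164
v -4.365 0.847 -0.341
v -4.446 -0.449 -1.997
v -4.283 0.518 -0.174
v -4.202 -0.713 -1.879
v -4.038 0.254 -0.056
v -3.852 -0.85 -1.837
v -3.689 0.117 -0.014
v -3.477 -0.831 -1.881
v -3.314 0.136 -0.058
v -3.163 -0.658 -2.001
v -2.999 0.309 -0.178
v -2.981 -0.372 -2.169
v -2.817 0.595 -0.346
v -2.974 -0.039 -2.347
v -2.81 0.928 -0.524
v -1.554 -3.176 3.025
v -2.297 -2.881 4.012
v -2.028 -2.161 2.364
v -2.772 -1.867 3.351
v -0.728 -2.513 3.449
v -1.472 -2.219 4.436
v -1.203 -1.499 2.788
v -1.946 -1.204 3.775
f 2 1 5
f 2 5 3
f 3 5 6
f 3 6 4
f 5 1 7
f 5 7 6
f 6 7 8
f 6 8 4
f 7 1 9
f 7 9 8
f 8 9 10
f 8 10 4
f 9 1 11
f 9 11 10
f 10 11 12
f 10 12 4
f 11 1 13
f 11 13 12
f 12 13 14
f 12 14 4
f 13 1 15
f 13 15 14
f 14 15 16
f 14 16 4
f 15 1 17
f 15 17 16
f 16 17 18
f 16 18 4
f 17 1 19
f 17 19 18
f 18 19 20
f 18 20 4
f 19 1 21
f 19 21 20
f 20 21 22
f 20 22 4
f 21 1 23
f 21 23 22
f 22 23 24
f 22 24 4
f 23 1 25
f 23 25 24
f 24 25 26
f 24 26 4
f 25 1 2
f 25 2 26
f 26 2 3
f 26 3 4
f 28 30 27
f 31 28 27
f 27 30 29
f 29 31 27
f 28 34 30
f 32 28 31
f 32 34 28
f 30 34 29
f 33 31 29
f 29 34 33
f 33 32 31
f 34 32 33
f 36 35 38
f 36 38 37
f 38 35 39
f 38 39 37
f 39 35 40
f 39 40 37
f 40 35 41
f 40 41 37
f 41 35 42
f 41 42 37
f 42 35 43
f 42 43 37
f 43 35 44
f 43 44 37
f 44 35 45
f 44 45 37
f 45 35 46
f 45 46 37
f 46 35 47
f 46 47 37
f 47 35 48
f 47 48 37
f 48 35 49
f 48 49 37
f 49 35 50
f 49 50 37
f 50 35 36
f 50 36 37
f 52 51 55
f 52 55 53
f 53 55 56
f 53 56 54
f 55 51 57
f 55 57 56
f 56 57 58
f 56 58 54
f 57 51 59
f 57 59 58
f 58 59 60
f 58 60 54
f 59 51 61
f 59 61 60
f 60 61 62
f 60 62 54
f 61 51 63
f 61 63 62
f 62 63 64
f 62 64 54
f 63 51 65
f 63 65 64
f 64 65 66
f 64 66 54
f 65 51 67
f 65 67 66
f 66 67 68
f 66 68 54
f 67 51 69
f 67 69 68
f 68 69 70
f 68 70 54
f 69 51 71
f 69 71 70
f 70 71 72
f 70 72 54
f 71 51 73
f 71 73 72
f 72 73 74
f 72 74 54
f 73 51 75
f 73 75 74
f 74 75 76
f 74 76 54
f 75 51 77
f 75 77 76
f 76 77 78
f 76 78 54
f 77 51 52
f 77 52 78
f 78 52 53
f 78 53 54
f 80 82 79
f 83 80 79
f 79 82 81
f 81 83 79
f 80 86 82
f 84 80 83
f 84 86 80
f 82 86 81
f 85 83 81
f 81 86 85
f 85 84 83
f 86 84 85



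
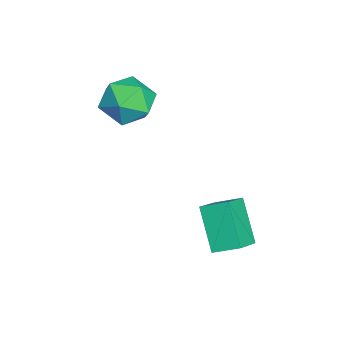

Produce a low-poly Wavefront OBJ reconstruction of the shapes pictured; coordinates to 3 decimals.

v -4.602 -3.565 -0.057
v -3.607 -3.117 -0.526
v -3.573 -4.383 1.346
v -2.578 -3.935 0.877
v -3.375 -3.212 1.38
v -4.011 -2.707 0.513
v -3.169 -4.793 0.307
v -3.805 -4.288 -0.56
v -2.721 -3.876 -0.301
v -2.849 -2.899 0.362
v -4.331 -4.601 0.458
v -4.459 -3.624 1.121
v -0.021 -0.884 -2.443
v 0.113 0.138 -1.98
v -1.158 -0.394 -3.197
v -1.025 0.628 -2.733
v 1.185 -0.368 -3.927
v 1.318 0.654 -3.463
v 0.047 0.122 -4.68
v 0.181 1.144 -4.217
f 1 12 6
f 1 6 2
f 1 2 8
f 1 8 11
f 1 11 12
f 2 6 10
f 6 12 5
f 12 11 3
f 11 8 7
f 8 2 9
f 4 10 5
f 4 5 3
f 4 3 7
f 4 7 9
f 4 9 10
f 5 10 6
f 3 5 12
f 7 3 11
f 9 7 8
f 10 9 2
f 14 16 13
f 17 14 13
f 13 16 15
f 15 17 13
f 14 20 16
f 18 14 17
f 18 20 14
f 16 20 15
f 19 17 15
f 15 20 19
f 19 18 17
f 20 18 19



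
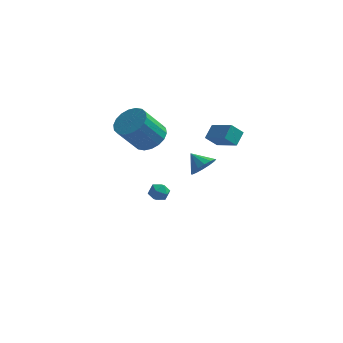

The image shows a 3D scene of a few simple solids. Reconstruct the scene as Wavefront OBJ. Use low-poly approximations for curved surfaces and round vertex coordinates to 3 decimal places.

v 3.722 -3.76 4.179
v 3.906 -3.008 4.763
v 2.503 -3.026 3.617
v 2.687 -2.273 4.201
v 4.273 -3.367 3.499
v 4.457 -2.614 4.083
v 3.054 -2.632 2.937
v 3.238 -1.88 3.521
v -1.525 0.681 1.064
v -0.59 0.19 1.287
v -1.459 -0.733 2.899
v -2.395 -0.241 2.676
v -0.559 0.598 1.538
v -1.428 -0.324 3.15
v -0.719 1.023 1.695
v -1.588 0.101 3.307
v -1.038 1.381 1.728
v -1.907 0.458 3.339
v -1.455 1.6 1.628
v -2.324 0.677 3.24
v -1.885 1.637 1.417
v -2.754 0.714 3.029
v -2.244 1.484 1.137
v -3.113 0.562 2.748
v -2.461 1.173 0.841
v -3.33 0.25 2.453
v -2.492 0.764 0.59
v -3.361 -0.158 2.202
v -2.332 0.339 0.433
v -3.201 -0.583 2.045
v -2.013 -0.018 0.401
v -2.882 -0.941 2.012
v -1.596 -0.237 0.5
v -2.465 -1.16 2.112
v -1.166 -0.274 0.711
v -2.035 -1.197 2.323
v -0.807 -0.122 0.992
v -1.676 -1.044 2.603
v 2.727 -4.177 2.11
v 3.267 -3.671 2.465
v 1.933 -3.803 2.79
v 3.1 -3.447 2.146
v 2.833 -3.418 1.817
v 2.537 -3.592 1.567
v 2.293 -3.923 1.463
v 2.165 -4.322 1.532
v 2.187 -4.682 1.756
v 2.355 -4.906 2.075
v 2.622 -4.935 2.404
v 2.917 -4.761 2.654
v 3.162 -4.43 2.758
v 3.29 -4.031 2.689
v -1.154 1.751 -4.06
v -0.633 1.576 -3.654
v -1.747 0.904 -3.666
v -1.226 0.729 -3.26
v -1.574 1.305 -3.14
v -1.208 1.828 -3.383
v -1.172 0.652 -3.937
v -0.806 1.175 -4.18
v -0.644 0.896 -3.577
v -0.893 1.3 -3.085
v -1.487 1.18 -4.235
v -1.736 1.584 -3.743
f 2 4 1
f 5 2 1
f 1 4 3
f 3 5 1
f 2 8 4
f 6 2 5
f 6 8 2
f 4 8 3
f 7 5 3
f 3 8 7
f 7 6 5
f 8 6 7
f 10 9 13
f 10 13 11
f 11 13 14
f 11 14 12
f 13 9 15
f 13 15 14
f 14 15 16
f 14 16 12
f 15 9 17
f 15 17 16
f 16 17 18
f 16 18 12
f 17 9 19
f 17 19 18
f 18 19 20
f 18 20 12
f 19 9 21
f 19 21 20
f 20 21 22
f 20 22 12
f 21 9 23
f 21 23 22
f 22 23 24
f 22 24 12
f 23 9 25
f 23 25 24
f 24 25 26
f 24 26 12
f 25 9 27
f 25 27 26
f 26 27 28
f 26 28 12
f 27 9 29
f 27 29 28
f 28 29 30
f 28 30 12
f 29 9 31
f 29 31 30
f 30 31 32
f 30 32 12
f 31 9 33
f 31 33 32
f 32 33 34
f 32 34 12
f 33 9 35
f 33 35 34
f 34 35 36
f 34 36 12
f 35 9 37
f 35 37 36
f 36 37 38
f 36 38 12
f 37 9 10
f 37 10 38
f 38 10 11
f 38 11 12
f 40 39 42
f 40 42 41
f 42 39 43
f 42 43 41
f 43 39 44
f 43 44 41
f 44 39 45
f 44 45 41
f 45 39 46
f 45 46 41
f 46 39 47
f 46 47 41
f 47 39 48
f 47 48 41
f 48 39 49
f 48 49 41
f 49 39 50
f 49 50 41
f 50 39 51
f 50 51 41
f 51 39 52
f 51 52 41
f 52 39 40
f 52 40 41
f 53 64 58
f 53 58 54
f 53 54 60
f 53 60 63
f 53 63 64
f 54 58 62
f 58 64 57
f 64 63 55
f 63 60 59
f 60 54 61
f 56 62 57
f 56 57 55
f 56 55 59
f 56 59 61
f 56 61 62
f 57 62 58
f 55 57 64
f 59 55 63
f 61 59 60
f 62 61 54



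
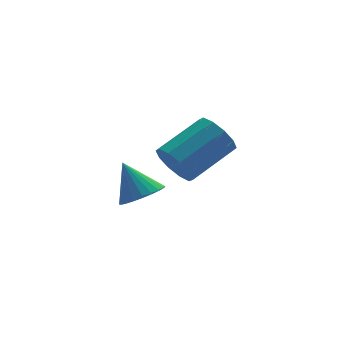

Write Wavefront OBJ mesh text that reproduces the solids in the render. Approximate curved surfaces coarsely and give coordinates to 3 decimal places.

v 0.627 2.153 -4.122
v 1.321 1.792 -3.658
v 0.173 2.987 -2.798
v 1.471 2.085 -3.791
v 1.493 2.388 -3.974
v 1.383 2.656 -4.18
v 1.158 2.847 -4.377
v 0.852 2.932 -4.536
v 0.511 2.898 -4.631
v 0.188 2.752 -4.649
v -0.068 2.513 -4.587
v -0.218 2.221 -4.454
v -0.24 1.917 -4.271
v -0.129 1.65 -4.065
v 0.096 1.459 -3.867
v 0.402 1.374 -3.709
v 0.742 1.407 -3.614
v 1.065 1.554 -3.595
v 0.589 -1.272 -0.535
v 1.027 -1.518 -1.27
v 2.79 -0.973 -0.4
v 2.351 -0.728 0.335
v 0.89 -0.988 -1.323
v 2.652 -0.443 -0.453
v 0.637 -0.566 -1.075
v 2.4 -0.022 -0.205
v 0.366 -0.415 -0.621
v 2.129 0.13 0.249
v 0.18 -0.591 -0.134
v 1.943 -0.046 0.736
v 0.15 -1.027 0.2
v 1.913 -0.482 1.07
v 0.288 -1.557 0.253
v 2.05 -1.012 1.123
v 0.54 -1.978 0.005
v 2.303 -1.434 0.875
v 0.811 -2.13 -0.449
v 2.574 -1.585 0.421
v 0.997 -1.954 -0.936
v 2.76 -1.409 -0.066
f 2 1 4
f 2 4 3
f 4 1 5
f 4 5 3
f 5 1 6
f 5 6 3
f 6 1 7
f 6 7 3
f 7 1 8
f 7 8 3
f 8 1 9
f 8 9 3
f 9 1 10
f 9 10 3
f 10 1 11
f 10 11 3
f 11 1 12
f 11 12 3
f 12 1 13
f 12 13 3
f 13 1 14
f 13 14 3
f 14 1 15
f 14 15 3
f 15 1 16
f 15 16 3
f 16 1 17
f 16 17 3
f 17 1 18
f 17 18 3
f 18 1 2
f 18 2 3
f 20 19 23
f 20 23 21
f 21 23 24
f 21 24 22
f 23 19 25
f 23 25 24
f 24 25 26
f 24 26 22
f 25 19 27
f 25 27 26
f 26 27 28
f 26 28 22
f 27 19 29
f 27 29 28
f 28 29 30
f 28 30 22
f 29 19 31
f 29 31 30
f 30 31 32
f 30 32 22
f 31 19 33
f 31 33 32
f 32 33 34
f 32 34 22
f 33 19 35
f 33 35 34
f 34 35 36
f 34 36 22
f 35 19 37
f 35 37 36
f 36 37 38
f 36 38 22
f 37 19 39
f 37 39 38
f 38 39 40
f 38 40 22
f 39 19 20
f 39 20 40
f 40 20 21
f 40 21 22



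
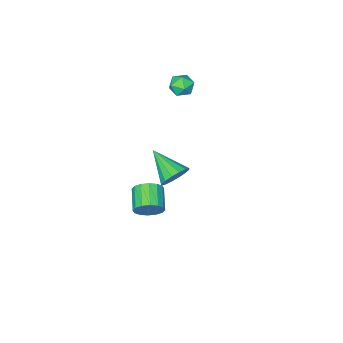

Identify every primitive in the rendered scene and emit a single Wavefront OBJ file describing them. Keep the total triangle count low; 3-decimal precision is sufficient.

v -2.905 -2.223 2.244
v -2.474 -2.216 2.879
v -3.086 -3.444 2.381
v -2.655 -3.437 3.016
v -3.342 -3.094 3.014
v -3.23 -2.34 2.93
v -2.33 -3.32 2.33
v -2.218 -2.566 2.246
v -2.119 -2.894 2.933
v -2.744 -2.754 3.355
v -2.816 -2.906 1.905
v -3.441 -2.766 2.327
v 2.989 3.775 3.09
v 3.323 3.402 2.415
v 3.051 2.125 4.03
v 3.664 3.546 2.644
v 3.823 3.751 2.993
v 3.76 3.962 3.368
v 3.49 4.123 3.668
v 3.085 4.191 3.813
v 2.656 4.147 3.765
v 2.315 4.004 3.535
v 2.155 3.799 3.186
v 2.219 3.588 2.812
v 2.489 3.427 2.512
v 2.893 3.359 2.366
v 1.376 -0.387 -3.742
v 1.854 -0.356 -3.052
v 1.082 -1.422 -2.468
v 0.604 -1.453 -3.158
v 1.528 -0.078 -2.975
v 0.756 -1.144 -2.392
v 1.162 0.117 -3.105
v 0.389 -0.949 -2.521
v 0.853 0.177 -3.404
v 0.08 -0.889 -2.821
v 0.684 0.086 -3.795
v -0.089 -0.98 -3.211
v 0.701 -0.132 -4.171
v -0.072 -1.198 -3.587
v 0.898 -0.418 -4.432
v 0.126 -1.484 -3.848
v 1.224 -0.696 -4.508
v 0.452 -1.762 -3.925
v 1.591 -0.891 -4.379
v 0.818 -1.957 -3.795
v 1.9 -0.951 -4.079
v 1.127 -2.017 -3.496
v 2.069 -0.86 -3.689
v 1.296 -1.926 -3.105
v 2.052 -0.642 -3.313
v 1.279 -1.708 -2.729
f 1 12 6
f 1 6 2
f 1 2 8
f 1 8 11
f 1 11 12
f 2 6 10
f 6 12 5
f 12 11 3
f 11 8 7
f 8 2 9
f 4 10 5
f 4 5 3
f 4 3 7
f 4 7 9
f 4 9 10
f 5 10 6
f 3 5 12
f 7 3 11
f 9 7 8
f 10 9 2
f 14 13 16
f 14 16 15
f 16 13 17
f 16 17 15
f 17 13 18
f 17 18 15
f 18 13 19
f 18 19 15
f 19 13 20
f 19 20 15
f 20 13 21
f 20 21 15
f 21 13 22
f 21 22 15
f 22 13 23
f 22 23 15
f 23 13 24
f 23 24 15
f 24 13 25
f 24 25 15
f 25 13 26
f 25 26 15
f 26 13 14
f 26 14 15
f 28 27 31
f 28 31 29
f 29 31 32
f 29 32 30
f 31 27 33
f 31 33 32
f 32 33 34
f 32 34 30
f 33 27 35
f 33 35 34
f 34 35 36
f 34 36 30
f 35 27 37
f 35 37 36
f 36 37 38
f 36 38 30
f 37 27 39
f 37 39 38
f 38 39 40
f 38 40 30
f 39 27 41
f 39 41 40
f 40 41 42
f 40 42 30
f 41 27 43
f 41 43 42
f 42 43 44
f 42 44 30
f 43 27 45
f 43 45 44
f 44 45 46
f 44 46 30
f 45 27 47
f 45 47 46
f 46 47 48
f 46 48 30
f 47 27 49
f 47 49 48
f 48 49 50
f 48 50 30
f 49 27 51
f 49 51 50
f 50 51 52
f 50 52 30
f 51 27 28
f 51 28 52
f 52 28 29
f 52 29 30



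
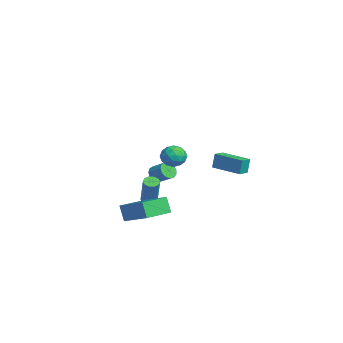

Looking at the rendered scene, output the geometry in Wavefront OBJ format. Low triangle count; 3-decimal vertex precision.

v 1.517 2.865 -1.488
v 1.444 3.033 -0.465
v 0.967 3.47 -1.628
v 0.893 3.638 -0.604
v 2.947 4.142 -1.596
v 2.873 4.31 -0.572
v 2.396 4.747 -1.735
v 2.323 4.915 -0.712
v 2.682 0.384 0.359
v 3.29 0.894 0.565
v 3.57 -0.554 0.055
v 4.178 -0.044 0.261
v 3.681 -0.344 0.84
v 3.133 0.236 1.028
v 3.727 0.104 -0.408
v 3.179 0.684 -0.22
v 3.937 0.721 0.09
v 3.908 0.444 0.862
v 2.952 -0.104 -0.242
v 2.923 -0.381 0.53
v 2.908 0.721 0.489
v 3.952 -0.381 0.131
v 3.66 -0.558 0.472
v 4.018 -0.258 0.593
v 2.815 0.335 0.761
v 3.173 0.634 0.882
v 3.403 -0.093 1.044
v 3.687 -0.294 -0.262
v 4.045 0.005 -0.141
v 2.842 0.598 0.027
v 3.2 0.898 0.148
v 3.457 0.433 -0.424
v 3.646 0.919 0.331
v 4.168 0.368 0.152
v 3.903 0.455 -0.241
v 3.58 0.796 -0.131
v 3.629 0.757 0.784
v 4.151 0.205 0.605
v 3.859 0.029 0.946
v 3.536 0.37 1.056
v 4.009 0.655 0.505
v 2.709 0.135 0.015
v 3.231 -0.417 -0.164
v 3.324 -0.03 -0.436
v 3.001 0.311 -0.326
v 2.692 -0.028 0.468
v 3.214 -0.579 0.289
v 3.28 -0.456 0.751
v 2.957 -0.115 0.861
v 2.851 -0.315 0.115
v 0.338 -0.64 -4.27
v 0.731 -0.85 -4.498
v 1.794 -0.909 -2.619
v 1.402 -0.7 -2.39
v 0.766 -0.543 -4.509
v 1.83 -0.602 -2.63
v 0.639 -0.273 -4.428
v 1.702 -0.333 -2.549
v 0.396 -0.144 -4.287
v 1.46 -0.203 -2.408
v 0.132 -0.204 -4.139
v 1.195 -0.264 -2.26
v -0.054 -0.431 -4.041
v 1.009 -0.49 -2.162
v -0.09 -0.738 -4.03
v 0.974 -0.797 -2.151
v 0.038 -1.007 -4.111
v 1.101 -1.067 -2.232
v 0.28 -1.137 -4.252
v 1.344 -1.196 -2.373
v 0.545 -1.076 -4.4
v 1.608 -1.136 -2.521
v 4.015 -2.798 -4.305
v 3.597 -2.975 -3.249
v 2.726 -1.144 -4.539
v 2.307 -1.321 -3.482
v 5.253 -1.739 -3.638
v 4.834 -1.916 -2.581
v 3.963 -0.085 -3.871
v 3.545 -0.262 -2.815
v -4.079 0.689 -3.992
v -3.601 0.389 -4.314
v -2.843 0.99 -3.75
v -3.321 1.291 -3.428
v -3.688 0.685 -4.512
v -2.93 1.286 -3.947
v -3.9 0.982 -4.544
v -3.142 1.583 -3.98
v -4.168 1.186 -4.402
v -3.41 1.787 -3.837
v -4.408 1.233 -4.129
v -3.65 1.834 -3.565
v -4.544 1.107 -3.813
v -3.786 1.708 -3.249
v -4.532 0.848 -3.554
v -3.774 1.45 -2.989
v -4.376 0.539 -3.434
v -3.618 1.141 -2.869
v -4.126 0.278 -3.491
v -3.368 0.879 -2.927
v -3.861 0.147 -3.707
v -3.103 0.749 -3.143
v -3.665 0.189 -4.014
v -2.907 0.79 -3.45
f 2 4 1
f 5 2 1
f 1 4 3
f 3 5 1
f 2 8 4
f 6 2 5
f 6 8 2
f 4 8 3
f 7 5 3
f 3 8 7
f 7 6 5
f 8 6 7
f 9 46 25
f 46 20 49
f 25 49 14
f 46 49 25
f 9 25 21
f 25 14 26
f 21 26 10
f 25 26 21
f 9 21 30
f 21 10 31
f 30 31 16
f 21 31 30
f 9 30 42
f 30 16 45
f 42 45 19
f 30 45 42
f 9 42 46
f 42 19 50
f 46 50 20
f 42 50 46
f 10 26 37
f 26 14 40
f 37 40 18
f 26 40 37
f 14 49 27
f 49 20 48
f 27 48 13
f 49 48 27
f 20 50 47
f 50 19 43
f 47 43 11
f 50 43 47
f 19 45 44
f 45 16 32
f 44 32 15
f 45 32 44
f 16 31 36
f 31 10 33
f 36 33 17
f 31 33 36
f 12 38 24
f 38 18 39
f 24 39 13
f 38 39 24
f 12 24 22
f 24 13 23
f 22 23 11
f 24 23 22
f 12 22 29
f 22 11 28
f 29 28 15
f 22 28 29
f 12 29 34
f 29 15 35
f 34 35 17
f 29 35 34
f 12 34 38
f 34 17 41
f 38 41 18
f 34 41 38
f 13 39 27
f 39 18 40
f 27 40 14
f 39 40 27
f 11 23 47
f 23 13 48
f 47 48 20
f 23 48 47
f 15 28 44
f 28 11 43
f 44 43 19
f 28 43 44
f 17 35 36
f 35 15 32
f 36 32 16
f 35 32 36
f 18 41 37
f 41 17 33
f 37 33 10
f 41 33 37
f 52 51 55
f 52 55 53
f 53 55 56
f 53 56 54
f 55 51 57
f 55 57 56
f 56 57 58
f 56 58 54
f 57 51 59
f 57 59 58
f 58 59 60
f 58 60 54
f 59 51 61
f 59 61 60
f 60 61 62
f 60 62 54
f 61 51 63
f 61 63 62
f 62 63 64
f 62 64 54
f 63 51 65
f 63 65 64
f 64 65 66
f 64 66 54
f 65 51 67
f 65 67 66
f 66 67 68
f 66 68 54
f 67 51 69
f 67 69 68
f 68 69 70
f 68 70 54
f 69 51 71
f 69 71 70
f 70 71 72
f 70 72 54
f 71 51 52
f 71 52 72
f 72 52 53
f 72 53 54
f 74 76 73
f 77 74 73
f 73 76 75
f 75 77 73
f 74 80 76
f 78 74 77
f 78 80 74
f 76 80 75
f 79 77 75
f 75 80 79
f 79 78 77
f 80 78 79
f 82 81 85
f 82 85 83
f 83 85 86
f 83 86 84
f 85 81 87
f 85 87 86
f 86 87 88
f 86 88 84
f 87 81 89
f 87 89 88
f 88 89 90
f 88 90 84
f 89 81 91
f 89 91 90
f 90 91 92
f 90 92 84
f 91 81 93
f 91 93 92
f 92 93 94
f 92 94 84
f 93 81 95
f 93 95 94
f 94 95 96
f 94 96 84
f 95 81 97
f 95 97 96
f 96 97 98
f 96 98 84
f 97 81 99
f 97 99 98
f 98 99 100
f 98 100 84
f 99 81 101
f 99 101 100
f 100 101 102
f 100 102 84
f 101 81 103
f 101 103 102
f 102 103 104
f 102 104 84
f 103 81 82
f 103 82 104
f 104 82 83
f 104 83 84



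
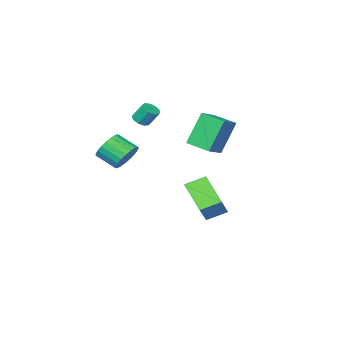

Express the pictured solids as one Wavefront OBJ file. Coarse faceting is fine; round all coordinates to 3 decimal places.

v 3.413 -2.652 0.404
v 4.248 -2.513 -0.028
v 4.802 -3.57 0.704
v 3.967 -3.708 1.136
v 4.279 -2.278 0.288
v 4.833 -3.335 1.02
v 4.16 -2.108 0.624
v 4.714 -3.164 1.356
v 3.912 -2.031 0.922
v 4.466 -3.088 1.654
v 3.578 -2.062 1.13
v 4.132 -3.119 1.862
v 3.215 -2.194 1.213
v 3.769 -3.251 1.945
v 2.887 -2.406 1.156
v 3.441 -3.463 1.888
v 2.649 -2.66 0.969
v 3.203 -3.717 1.701
v 2.544 -2.913 0.684
v 3.098 -3.97 1.416
v 2.589 -3.12 0.351
v 3.142 -4.177 1.083
v 2.776 -3.247 0.027
v 3.33 -4.304 0.759
v 3.073 -3.27 -0.232
v 3.627 -4.327 0.5
v 3.43 -3.187 -0.381
v 3.984 -4.244 0.351
v 3.783 -3.011 -0.394
v 4.337 -4.067 0.338
v 4.072 -2.773 -0.269
v 4.626 -3.829 0.463
v 1.151 0.693 1.858
v 0.26 0.804 3.833
v 0.771 2.132 1.605
v -0.12 2.244 3.58
v 2.22 1.056 2.32
v 1.329 1.168 4.295
v 1.84 2.496 2.067
v 0.949 2.607 4.042
v 2.274 -2.992 2.838
v 2.671 -3.256 3.131
v 2.364 -2.711 4.036
v 1.966 -2.448 3.742
v 2.811 -2.932 2.983
v 2.504 -2.387 3.888
v 2.699 -2.635 2.767
v 2.392 -2.091 3.672
v 2.389 -2.506 2.584
v 2.081 -1.962 3.489
v 2.024 -2.605 2.52
v 1.717 -2.06 3.424
v 1.776 -2.884 2.604
v 1.469 -2.34 3.509
v 1.761 -3.215 2.797
v 1.454 -2.67 3.702
v 1.986 -3.441 3.01
v 1.678 -2.896 3.915
v 2.345 -3.457 3.142
v 2.038 -2.912 4.046
v -1.615 -0.331 -4.101
v -1.859 -2.069 -2.808
v -0.567 0.474 -2.821
v -0.812 -1.264 -1.528
v -0.548 -0.876 -4.632
v -0.793 -2.614 -3.339
v 0.499 -0.071 -3.352
v 0.255 -1.809 -2.059
f 2 1 5
f 2 5 3
f 3 5 6
f 3 6 4
f 5 1 7
f 5 7 6
f 6 7 8
f 6 8 4
f 7 1 9
f 7 9 8
f 8 9 10
f 8 10 4
f 9 1 11
f 9 11 10
f 10 11 12
f 10 12 4
f 11 1 13
f 11 13 12
f 12 13 14
f 12 14 4
f 13 1 15
f 13 15 14
f 14 15 16
f 14 16 4
f 15 1 17
f 15 17 16
f 16 17 18
f 16 18 4
f 17 1 19
f 17 19 18
f 18 19 20
f 18 20 4
f 19 1 21
f 19 21 20
f 20 21 22
f 20 22 4
f 21 1 23
f 21 23 22
f 22 23 24
f 22 24 4
f 23 1 25
f 23 25 24
f 24 25 26
f 24 26 4
f 25 1 27
f 25 27 26
f 26 27 28
f 26 28 4
f 27 1 29
f 27 29 28
f 28 29 30
f 28 30 4
f 29 1 31
f 29 31 30
f 30 31 32
f 30 32 4
f 31 1 2
f 31 2 32
f 32 2 3
f 32 3 4
f 34 36 33
f 37 34 33
f 33 36 35
f 35 37 33
f 34 40 36
f 38 34 37
f 38 40 34
f 36 40 35
f 39 37 35
f 35 40 39
f 39 38 37
f 40 38 39
f 42 41 45
f 42 45 43
f 43 45 46
f 43 46 44
f 45 41 47
f 45 47 46
f 46 47 48
f 46 48 44
f 47 41 49
f 47 49 48
f 48 49 50
f 48 50 44
f 49 41 51
f 49 51 50
f 50 51 52
f 50 52 44
f 51 41 53
f 51 53 52
f 52 53 54
f 52 54 44
f 53 41 55
f 53 55 54
f 54 55 56
f 54 56 44
f 55 41 57
f 55 57 56
f 56 57 58
f 56 58 44
f 57 41 59
f 57 59 58
f 58 59 60
f 58 60 44
f 59 41 42
f 59 42 60
f 60 42 43
f 60 43 44
f 62 64 61
f 65 62 61
f 61 64 63
f 63 65 61
f 62 68 64
f 66 62 65
f 66 68 62
f 64 68 63
f 67 65 63
f 63 68 67
f 67 66 65
f 68 66 67



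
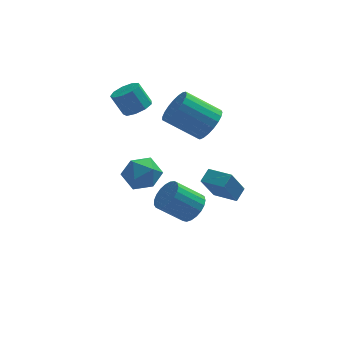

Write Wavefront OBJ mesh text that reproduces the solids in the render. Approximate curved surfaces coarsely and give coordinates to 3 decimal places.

v 1.926 2.411 0.69
v 2.439 2.035 1.514
v 0.726 2.374 2.734
v 0.214 2.749 1.91
v 2.535 2.457 1.532
v 0.822 2.796 2.752
v 2.526 2.87 1.405
v 0.813 3.209 2.625
v 2.414 3.204 1.154
v 0.701 3.543 2.374
v 2.217 3.4 0.823
v 0.504 3.739 2.043
v 1.97 3.426 0.469
v 0.257 3.765 1.689
v 1.715 3.276 0.153
v 0.002 3.615 1.373
v 1.497 2.976 -0.07
v -0.216 3.315 1.15
v 1.353 2.579 -0.161
v -0.36 2.918 1.059
v 1.309 2.152 -0.106
v -0.404 2.491 1.114
v 1.371 1.77 0.088
v -0.342 2.109 1.307
v 1.529 1.499 0.385
v -0.184 1.838 1.605
v 1.756 1.386 0.735
v 0.043 1.725 1.955
v 2.012 1.449 1.078
v 0.299 1.788 2.297
v 2.254 1.679 1.353
v 0.541 2.018 2.573
v -2.239 -2.2 1.525
v -1.336 -2.519 1.906
v -2.224 -3.461 0.434
v -1.321 -3.78 0.815
v -2.177 -3.86 1.383
v -2.186 -3.081 2.057
v -1.374 -2.899 0.283
v -1.383 -2.12 0.957
v -0.801 -2.95 1.138
v -1.297 -3.545 1.818
v -2.263 -2.435 0.522
v -2.759 -3.03 1.202
v -1.559 2.95 1.739
v -0.895 2.726 2.145
v -1.496 3.006 3.286
v -2.161 3.23 2.881
v -0.87 3.266 2.025
v -1.472 3.547 3.166
v -1.168 3.658 1.771
v -1.77 3.939 2.912
v -1.649 3.719 1.503
v -2.251 4 2.644
v -2.088 3.42 1.345
v -2.69 3.7 2.486
v -2.28 2.901 1.372
v -2.881 3.181 2.513
v -2.134 2.404 1.571
v -2.735 2.685 2.712
v -1.719 2.163 1.848
v -2.321 2.444 2.99
v -1.23 2.29 2.075
v -1.831 2.571 3.216
v 0.901 0.166 -3.788
v 1.48 -0.02 -3.111
v 0.158 -0.073 -1.995
v -0.421 0.114 -2.672
v 1.47 0.359 -3.104
v 0.149 0.306 -1.989
v 1.362 0.704 -3.216
v 0.04 0.651 -2.101
v 1.174 0.956 -3.426
v -0.147 0.903 -2.311
v 0.939 1.071 -3.699
v -0.383 1.018 -2.584
v 0.697 1.031 -3.988
v -0.624 0.978 -2.872
v 0.491 0.84 -4.241
v -0.831 0.787 -3.126
v 0.355 0.534 -4.417
v -0.966 0.481 -3.301
v 0.314 0.163 -4.483
v -1.008 0.11 -3.368
v 0.374 -0.206 -4.429
v -0.947 -0.259 -3.314
v 0.525 -0.512 -4.265
v -0.796 -0.564 -3.149
v 0.741 -0.7 -4.017
v -0.58 -0.752 -2.902
v 0.985 -0.738 -3.73
v -0.336 -0.791 -2.615
v 1.214 -0.62 -3.453
v -0.107 -0.673 -2.338
v 1.389 -0.366 -3.234
v 0.068 -0.419 -2.119
v 1.592 -2.599 -0.836
v 0.909 -3.187 0.605
v 2.013 -2.041 -0.409
v 1.33 -2.629 1.033
v 2.57 -3.431 -0.713
v 1.887 -4.019 0.729
v 2.991 -2.873 -0.285
v 2.308 -3.461 1.156
f 2 1 5
f 2 5 3
f 3 5 6
f 3 6 4
f 5 1 7
f 5 7 6
f 6 7 8
f 6 8 4
f 7 1 9
f 7 9 8
f 8 9 10
f 8 10 4
f 9 1 11
f 9 11 10
f 10 11 12
f 10 12 4
f 11 1 13
f 11 13 12
f 12 13 14
f 12 14 4
f 13 1 15
f 13 15 14
f 14 15 16
f 14 16 4
f 15 1 17
f 15 17 16
f 16 17 18
f 16 18 4
f 17 1 19
f 17 19 18
f 18 19 20
f 18 20 4
f 19 1 21
f 19 21 20
f 20 21 22
f 20 22 4
f 21 1 23
f 21 23 22
f 22 23 24
f 22 24 4
f 23 1 25
f 23 25 24
f 24 25 26
f 24 26 4
f 25 1 27
f 25 27 26
f 26 27 28
f 26 28 4
f 27 1 29
f 27 29 28
f 28 29 30
f 28 30 4
f 29 1 31
f 29 31 30
f 30 31 32
f 30 32 4
f 31 1 2
f 31 2 32
f 32 2 3
f 32 3 4
f 33 44 38
f 33 38 34
f 33 34 40
f 33 40 43
f 33 43 44
f 34 38 42
f 38 44 37
f 44 43 35
f 43 40 39
f 40 34 41
f 36 42 37
f 36 37 35
f 36 35 39
f 36 39 41
f 36 41 42
f 37 42 38
f 35 37 44
f 39 35 43
f 41 39 40
f 42 41 34
f 46 45 49
f 46 49 47
f 47 49 50
f 47 50 48
f 49 45 51
f 49 51 50
f 50 51 52
f 50 52 48
f 51 45 53
f 51 53 52
f 52 53 54
f 52 54 48
f 53 45 55
f 53 55 54
f 54 55 56
f 54 56 48
f 55 45 57
f 55 57 56
f 56 57 58
f 56 58 48
f 57 45 59
f 57 59 58
f 58 59 60
f 58 60 48
f 59 45 61
f 59 61 60
f 60 61 62
f 60 62 48
f 61 45 63
f 61 63 62
f 62 63 64
f 62 64 48
f 63 45 46
f 63 46 64
f 64 46 47
f 64 47 48
f 66 65 69
f 66 69 67
f 67 69 70
f 67 70 68
f 69 65 71
f 69 71 70
f 70 71 72
f 70 72 68
f 71 65 73
f 71 73 72
f 72 73 74
f 72 74 68
f 73 65 75
f 73 75 74
f 74 75 76
f 74 76 68
f 75 65 77
f 75 77 76
f 76 77 78
f 76 78 68
f 77 65 79
f 77 79 78
f 78 79 80
f 78 80 68
f 79 65 81
f 79 81 80
f 80 81 82
f 80 82 68
f 81 65 83
f 81 83 82
f 82 83 84
f 82 84 68
f 83 65 85
f 83 85 84
f 84 85 86
f 84 86 68
f 85 65 87
f 85 87 86
f 86 87 88
f 86 88 68
f 87 65 89
f 87 89 88
f 88 89 90
f 88 90 68
f 89 65 91
f 89 91 90
f 90 91 92
f 90 92 68
f 91 65 93
f 91 93 92
f 92 93 94
f 92 94 68
f 93 65 95
f 93 95 94
f 94 95 96
f 94 96 68
f 95 65 66
f 95 66 96
f 96 66 67
f 96 67 68
f 98 100 97
f 101 98 97
f 97 100 99
f 99 101 97
f 98 104 100
f 102 98 101
f 102 104 98
f 100 104 99
f 103 101 99
f 99 104 103
f 103 102 101
f 104 102 103



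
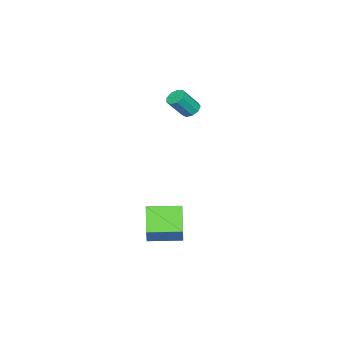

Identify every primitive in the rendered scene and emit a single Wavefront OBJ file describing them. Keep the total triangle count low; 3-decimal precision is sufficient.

v -3.68 -2.31 1.843
v -3.245 -2.001 1.709
v -2.565 -2.501 2.763
v -3 -2.81 2.897
v -3.469 -1.812 1.944
v -2.79 -2.312 2.998
v -3.793 -1.855 2.131
v -3.113 -2.355 3.185
v -4.063 -2.112 2.184
v -3.384 -2.612 3.238
v -4.154 -2.461 2.077
v -3.475 -2.961 3.131
v -4.023 -2.739 1.861
v -3.344 -3.239 2.915
v -3.731 -2.817 1.636
v -3.052 -3.317 2.69
v -3.416 -2.657 1.508
v -2.736 -3.157 2.562
v -3.223 -2.335 1.537
v -2.544 -2.835 2.591
v 0.174 -2.685 -3.735
v 0.93 -2.297 -2.623
v -0.645 -1.184 -3.702
v 0.111 -0.796 -2.59
v 1.309 -2.044 -4.73
v 2.065 -1.656 -3.618
v 0.49 -0.543 -4.697
v 1.246 -0.155 -3.585
f 2 1 5
f 2 5 3
f 3 5 6
f 3 6 4
f 5 1 7
f 5 7 6
f 6 7 8
f 6 8 4
f 7 1 9
f 7 9 8
f 8 9 10
f 8 10 4
f 9 1 11
f 9 11 10
f 10 11 12
f 10 12 4
f 11 1 13
f 11 13 12
f 12 13 14
f 12 14 4
f 13 1 15
f 13 15 14
f 14 15 16
f 14 16 4
f 15 1 17
f 15 17 16
f 16 17 18
f 16 18 4
f 17 1 19
f 17 19 18
f 18 19 20
f 18 20 4
f 19 1 2
f 19 2 20
f 20 2 3
f 20 3 4
f 22 24 21
f 25 22 21
f 21 24 23
f 23 25 21
f 22 28 24
f 26 22 25
f 26 28 22
f 24 28 23
f 27 25 23
f 23 28 27
f 27 26 25
f 28 26 27



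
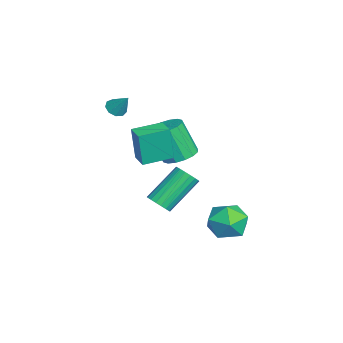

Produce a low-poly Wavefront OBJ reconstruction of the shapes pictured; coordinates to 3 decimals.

v 1.246 -2.114 0.899
v 1.2 -2.295 2.739
v 0.719 -0.693 1.026
v 0.674 -0.875 2.867
v 2.146 -1.785 0.953
v 2.101 -1.967 2.794
v 1.62 -0.365 1.081
v 1.574 -0.546 2.921
v -2.673 -3.034 1.945
v -2.354 -2.716 1.58
v -2.147 -2.446 2.915
v -2.698 -2.532 1.655
v -3.03 -2.583 1.866
v -3.195 -2.845 2.114
v -3.116 -3.195 2.283
v -2.83 -3.469 2.294
v -2.471 -3.54 2.142
v -2.206 -3.374 1.898
v -2.16 -3.048 1.675
v 0.293 3.074 -4.276
v 0.991 3.088 -3.354
v 0.449 1.212 -4.366
v 1.147 1.226 -3.444
v 0.026 1.485 -3.325
v -0.07 2.636 -3.269
v 1.51 1.664 -4.451
v 1.414 2.815 -4.395
v 1.743 2.217 -3.462
v 0.826 2.106 -2.766
v 0.614 2.194 -4.954
v -0.303 2.083 -4.258
v 1.845 -1.079 -1.892
v 2.297 -0.609 -2.044
v 1.367 0.75 -0.6
v 0.915 0.279 -0.448
v 2.076 -0.554 -2.237
v 1.147 0.805 -0.793
v 1.81 -0.603 -2.362
v 0.88 0.755 -0.918
v 1.551 -0.747 -2.394
v 0.621 0.612 -0.95
v 1.35 -0.957 -2.326
v 0.42 0.402 -0.882
v 1.247 -1.19 -2.173
v 0.317 0.168 -0.729
v 1.262 -1.402 -1.963
v 0.332 -0.044 -0.519
v 1.393 -1.55 -1.74
v 0.463 -0.191 -0.296
v 1.613 -1.605 -1.547
v 0.684 -0.246 -0.103
v 1.88 -1.555 -1.422
v 0.95 -0.197 0.022
v 2.139 -1.412 -1.39
v 1.209 -0.053 0.054
v 2.34 -1.202 -1.458
v 1.41 0.157 -0.014
v 2.443 -0.968 -1.611
v 1.513 0.39 -0.167
v 2.428 -0.756 -1.821
v 1.498 0.602 -0.377
v -2.782 0.028 -1.469
v -2.114 -0.589 -1.606
v -2.43 -1.345 0.251
v -3.098 -0.728 0.389
v -1.895 -0.212 -1.415
v -2.212 -0.968 0.442
v -1.914 0.23 -1.239
v -2.231 -0.526 0.619
v -2.166 0.618 -1.124
v -2.482 -0.138 0.734
v -2.582 0.847 -1.101
v -2.899 0.092 0.756
v -3.052 0.858 -1.177
v -3.369 0.102 0.68
v -3.45 0.645 -1.331
v -3.766 -0.111 0.526
v -3.668 0.268 -1.522
v -3.985 -0.488 0.335
v -3.649 -0.174 -1.699
v -3.966 -0.93 0.159
v -3.398 -0.562 -1.814
v -3.714 -1.318 0.044
v -2.981 -0.792 -1.836
v -3.298 -1.547 0.021
v -2.511 -0.802 -1.76
v -2.828 -1.558 0.097
f 2 4 1
f 5 2 1
f 1 4 3
f 3 5 1
f 2 8 4
f 6 2 5
f 6 8 2
f 4 8 3
f 7 5 3
f 3 8 7
f 7 6 5
f 8 6 7
f 10 9 12
f 10 12 11
f 12 9 13
f 12 13 11
f 13 9 14
f 13 14 11
f 14 9 15
f 14 15 11
f 15 9 16
f 15 16 11
f 16 9 17
f 16 17 11
f 17 9 18
f 17 18 11
f 18 9 19
f 18 19 11
f 19 9 10
f 19 10 11
f 20 31 25
f 20 25 21
f 20 21 27
f 20 27 30
f 20 30 31
f 21 25 29
f 25 31 24
f 31 30 22
f 30 27 26
f 27 21 28
f 23 29 24
f 23 24 22
f 23 22 26
f 23 26 28
f 23 28 29
f 24 29 25
f 22 24 31
f 26 22 30
f 28 26 27
f 29 28 21
f 33 32 36
f 33 36 34
f 34 36 37
f 34 37 35
f 36 32 38
f 36 38 37
f 37 38 39
f 37 39 35
f 38 32 40
f 38 40 39
f 39 40 41
f 39 41 35
f 40 32 42
f 40 42 41
f 41 42 43
f 41 43 35
f 42 32 44
f 42 44 43
f 43 44 45
f 43 45 35
f 44 32 46
f 44 46 45
f 45 46 47
f 45 47 35
f 46 32 48
f 46 48 47
f 47 48 49
f 47 49 35
f 48 32 50
f 48 50 49
f 49 50 51
f 49 51 35
f 50 32 52
f 50 52 51
f 51 52 53
f 51 53 35
f 52 32 54
f 52 54 53
f 53 54 55
f 53 55 35
f 54 32 56
f 54 56 55
f 55 56 57
f 55 57 35
f 56 32 58
f 56 58 57
f 57 58 59
f 57 59 35
f 58 32 60
f 58 60 59
f 59 60 61
f 59 61 35
f 60 32 33
f 60 33 61
f 61 33 34
f 61 34 35
f 63 62 66
f 63 66 64
f 64 66 67
f 64 67 65
f 66 62 68
f 66 68 67
f 67 68 69
f 67 69 65
f 68 62 70
f 68 70 69
f 69 70 71
f 69 71 65
f 70 62 72
f 70 72 71
f 71 72 73
f 71 73 65
f 72 62 74
f 72 74 73
f 73 74 75
f 73 75 65
f 74 62 76
f 74 76 75
f 75 76 77
f 75 77 65
f 76 62 78
f 76 78 77
f 77 78 79
f 77 79 65
f 78 62 80
f 78 80 79
f 79 80 81
f 79 81 65
f 80 62 82
f 80 82 81
f 81 82 83
f 81 83 65
f 82 62 84
f 82 84 83
f 83 84 85
f 83 85 65
f 84 62 86
f 84 86 85
f 85 86 87
f 85 87 65
f 86 62 63
f 86 63 87
f 87 63 64
f 87 64 65

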